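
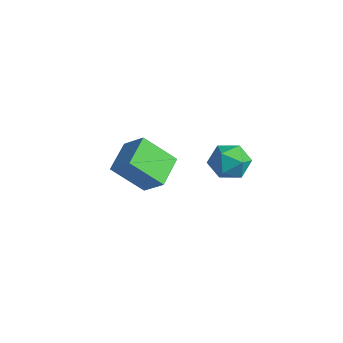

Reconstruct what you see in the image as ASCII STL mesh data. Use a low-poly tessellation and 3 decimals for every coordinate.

solid 
facet normal -0.446 -0.573 0.687
outer loop
vertex -0.246 -2.983 -3.154
vertex -0.949 -1.886 -2.696
vertex -1.107 -3.219 -3.91
endloop
endfacet
facet normal 0.509 -0.794 -0.332
outer loop
vertex -0.371 -2.274 -5.044
vertex -0.246 -2.983 -3.154
vertex -1.107 -3.219 -3.91
endloop
endfacet
facet normal -0.446 -0.573 0.687
outer loop
vertex -1.107 -3.219 -3.91
vertex -0.949 -1.886 -2.696
vertex -1.81 -2.123 -3.452
endloop
endfacet
facet normal -0.736 -0.202 -0.646
outer loop
vertex -1.81 -2.123 -3.452
vertex -0.371 -2.274 -5.044
vertex -1.107 -3.219 -3.91
endloop
endfacet
facet normal 0.736 0.202 0.646
outer loop
vertex -0.246 -2.983 -3.154
vertex -0.213 -0.941 -3.83
vertex -0.949 -1.886 -2.696
endloop
endfacet
facet normal 0.510 -0.794 -0.332
outer loop
vertex 0.49 -2.037 -4.288
vertex -0.246 -2.983 -3.154
vertex -0.371 -2.274 -5.044
endloop
endfacet
facet normal 0.736 0.202 0.646
outer loop
vertex 0.49 -2.037 -4.288
vertex -0.213 -0.941 -3.83
vertex -0.246 -2.983 -3.154
endloop
endfacet
facet normal -0.509 0.794 0.331
outer loop
vertex -0.949 -1.886 -2.696
vertex -0.213 -0.941 -3.83
vertex -1.81 -2.123 -3.452
endloop
endfacet
facet normal -0.736 -0.202 -0.646
outer loop
vertex -1.074 -1.177 -4.586
vertex -0.371 -2.274 -5.044
vertex -1.81 -2.123 -3.452
endloop
endfacet
facet normal -0.509 0.794 0.332
outer loop
vertex -1.81 -2.123 -3.452
vertex -0.213 -0.941 -3.83
vertex -1.074 -1.177 -4.586
endloop
endfacet
facet normal 0.446 0.573 -0.688
outer loop
vertex -1.074 -1.177 -4.586
vertex 0.49 -2.037 -4.288
vertex -0.371 -2.274 -5.044
endloop
endfacet
facet normal 0.446 0.573 -0.687
outer loop
vertex -0.213 -0.941 -3.83
vertex 0.49 -2.037 -4.288
vertex -1.074 -1.177 -4.586
endloop
endfacet
facet normal -0.950 0.302 0.085
outer loop
vertex 2.87 -0.7 -1.564
vertex 2.624 -1.363 -1.958
vertex 2.693 -1.373 -1.151
endloop
endfacet
facet normal -0.558 0.536 0.634
outer loop
vertex 2.87 -0.7 -1.564
vertex 2.693 -1.373 -1.151
vertex 3.343 -0.934 -0.95
endloop
endfacet
facet normal -0.023 0.928 0.372
outer loop
vertex 2.87 -0.7 -1.564
vertex 3.343 -0.934 -0.95
vertex 3.675 -0.652 -1.633
endloop
endfacet
facet normal -0.085 0.937 -0.339
outer loop
vertex 2.87 -0.7 -1.564
vertex 3.675 -0.652 -1.633
vertex 3.231 -0.918 -2.256
endloop
endfacet
facet normal -0.657 0.550 -0.516
outer loop
vertex 2.87 -0.7 -1.564
vertex 3.231 -0.918 -2.256
vertex 2.624 -1.363 -1.958
endloop
endfacet
facet normal -0.275 -0.032 0.961
outer loop
vertex 3.343 -0.934 -0.95
vertex 2.693 -1.373 -1.151
vertex 3.389 -1.742 -0.964
endloop
endfacet
facet normal -0.909 -0.411 0.073
outer loop
vertex 2.693 -1.373 -1.151
vertex 2.624 -1.363 -1.958
vertex 2.945 -2.008 -1.587
endloop
endfacet
facet normal -0.435 -0.009 -0.900
outer loop
vertex 2.624 -1.363 -1.958
vertex 3.231 -0.918 -2.256
vertex 3.277 -1.726 -2.27
endloop
endfacet
facet normal 0.492 0.617 -0.614
outer loop
vertex 3.231 -0.918 -2.256
vertex 3.675 -0.652 -1.633
vertex 3.927 -1.287 -2.069
endloop
endfacet
facet normal 0.591 0.603 0.536
outer loop
vertex 3.675 -0.652 -1.633
vertex 3.343 -0.934 -0.95
vertex 3.996 -1.297 -1.262
endloop
endfacet
facet normal 0.085 -0.937 0.339
outer loop
vertex 3.75 -1.96 -1.656
vertex 3.389 -1.742 -0.964
vertex 2.945 -2.008 -1.587
endloop
endfacet
facet normal 0.023 -0.928 -0.372
outer loop
vertex 3.75 -1.96 -1.656
vertex 2.945 -2.008 -1.587
vertex 3.277 -1.726 -2.27
endloop
endfacet
facet normal 0.558 -0.536 -0.634
outer loop
vertex 3.75 -1.96 -1.656
vertex 3.277 -1.726 -2.27
vertex 3.927 -1.287 -2.069
endloop
endfacet
facet normal 0.950 -0.302 -0.085
outer loop
vertex 3.75 -1.96 -1.656
vertex 3.927 -1.287 -2.069
vertex 3.996 -1.297 -1.262
endloop
endfacet
facet normal 0.657 -0.550 0.516
outer loop
vertex 3.75 -1.96 -1.656
vertex 3.996 -1.297 -1.262
vertex 3.389 -1.742 -0.964
endloop
endfacet
facet normal -0.492 -0.617 0.614
outer loop
vertex 2.945 -2.008 -1.587
vertex 3.389 -1.742 -0.964
vertex 2.693 -1.373 -1.151
endloop
endfacet
facet normal -0.591 -0.603 -0.536
outer loop
vertex 3.277 -1.726 -2.27
vertex 2.945 -2.008 -1.587
vertex 2.624 -1.363 -1.958
endloop
endfacet
facet normal 0.275 0.032 -0.961
outer loop
vertex 3.927 -1.287 -2.069
vertex 3.277 -1.726 -2.27
vertex 3.231 -0.918 -2.256
endloop
endfacet
facet normal 0.909 0.411 -0.073
outer loop
vertex 3.996 -1.297 -1.262
vertex 3.927 -1.287 -2.069
vertex 3.675 -0.652 -1.633
endloop
endfacet
facet normal 0.435 0.009 0.900
outer loop
vertex 3.389 -1.742 -0.964
vertex 3.996 -1.297 -1.262
vertex 3.343 -0.934 -0.95
endloop
endfacet

endsolid


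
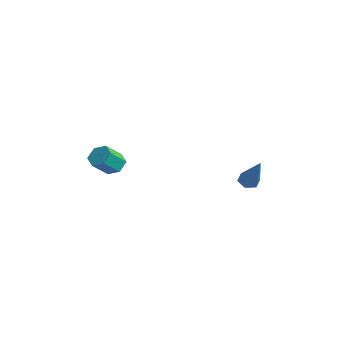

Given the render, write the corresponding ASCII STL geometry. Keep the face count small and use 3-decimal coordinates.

solid 
facet normal -0.193 0.739 -0.646
outer loop
vertex -3.54 0.555 2.037
vertex -4.039 0.194 1.773
vertex -4.16 0.61 2.285
endloop
endfacet
facet normal 0.326 0.669 0.668
outer loop
vertex -3.54 0.555 2.037
vertex -4.16 0.61 2.285
vertex -3.302 -0.354 2.831
endloop
endfacet
facet normal 0.326 0.669 0.668
outer loop
vertex -3.302 -0.354 2.831
vertex -4.16 0.61 2.285
vertex -3.923 -0.299 3.079
endloop
endfacet
facet normal 0.192 -0.739 0.645
outer loop
vertex -3.302 -0.354 2.831
vertex -3.923 -0.299 3.079
vertex -3.801 -0.714 2.567
endloop
endfacet
facet normal -0.193 0.739 -0.646
outer loop
vertex -4.16 0.61 2.285
vertex -4.039 0.194 1.773
vertex -4.659 0.249 2.021
endloop
endfacet
facet normal -0.639 0.405 0.654
outer loop
vertex -4.16 0.61 2.285
vertex -4.659 0.249 2.021
vertex -3.923 -0.299 3.079
endloop
endfacet
facet normal -0.639 0.405 0.654
outer loop
vertex -3.923 -0.299 3.079
vertex -4.659 0.249 2.021
vertex -4.422 -0.66 2.815
endloop
endfacet
facet normal 0.193 -0.739 0.645
outer loop
vertex -3.923 -0.299 3.079
vertex -4.422 -0.66 2.815
vertex -3.801 -0.714 2.567
endloop
endfacet
facet normal -0.192 0.740 -0.645
outer loop
vertex -4.659 0.249 2.021
vertex -4.039 0.194 1.773
vertex -4.538 -0.166 1.509
endloop
endfacet
facet normal -0.964 -0.264 -0.014
outer loop
vertex -4.659 0.249 2.021
vertex -4.538 -0.166 1.509
vertex -4.422 -0.66 2.815
endloop
endfacet
facet normal -0.964 -0.265 -0.015
outer loop
vertex -4.422 -0.66 2.815
vertex -4.538 -0.166 1.509
vertex -4.3 -1.075 2.303
endloop
endfacet
facet normal 0.193 -0.739 0.645
outer loop
vertex -4.422 -0.66 2.815
vertex -4.3 -1.075 2.303
vertex -3.801 -0.714 2.567
endloop
endfacet
facet normal -0.192 0.739 -0.645
outer loop
vertex -4.538 -0.166 1.509
vertex -4.039 0.194 1.773
vertex -3.917 -0.221 1.261
endloop
endfacet
facet normal -0.326 -0.669 -0.668
outer loop
vertex -4.538 -0.166 1.509
vertex -3.917 -0.221 1.261
vertex -4.3 -1.075 2.303
endloop
endfacet
facet normal -0.327 -0.669 -0.668
outer loop
vertex -4.3 -1.075 2.303
vertex -3.917 -0.221 1.261
vertex -3.68 -1.13 2.055
endloop
endfacet
facet normal 0.193 -0.739 0.646
outer loop
vertex -4.3 -1.075 2.303
vertex -3.68 -1.13 2.055
vertex -3.801 -0.714 2.567
endloop
endfacet
facet normal -0.193 0.739 -0.645
outer loop
vertex -3.917 -0.221 1.261
vertex -4.039 0.194 1.773
vertex -3.418 0.14 1.525
endloop
endfacet
facet normal 0.639 -0.405 -0.654
outer loop
vertex -3.917 -0.221 1.261
vertex -3.418 0.14 1.525
vertex -3.68 -1.13 2.055
endloop
endfacet
facet normal 0.639 -0.405 -0.654
outer loop
vertex -3.68 -1.13 2.055
vertex -3.418 0.14 1.525
vertex -3.181 -0.769 2.319
endloop
endfacet
facet normal 0.193 -0.739 0.646
outer loop
vertex -3.68 -1.13 2.055
vertex -3.181 -0.769 2.319
vertex -3.801 -0.714 2.567
endloop
endfacet
facet normal -0.193 0.739 -0.645
outer loop
vertex -3.418 0.14 1.525
vertex -4.039 0.194 1.773
vertex -3.54 0.555 2.037
endloop
endfacet
facet normal 0.964 0.265 0.015
outer loop
vertex -3.418 0.14 1.525
vertex -3.54 0.555 2.037
vertex -3.181 -0.769 2.319
endloop
endfacet
facet normal 0.964 0.264 0.014
outer loop
vertex -3.181 -0.769 2.319
vertex -3.54 0.555 2.037
vertex -3.302 -0.354 2.831
endloop
endfacet
facet normal 0.192 -0.740 0.645
outer loop
vertex -3.181 -0.769 2.319
vertex -3.302 -0.354 2.831
vertex -3.801 -0.714 2.567
endloop
endfacet
facet normal -0.637 0.085 -0.766
outer loop
vertex 1.983 4.235 1.734
vertex 1.587 4.068 2.045
vertex 1.697 4.586 2.011
endloop
endfacet
facet normal 0.677 0.708 -0.198
outer loop
vertex 1.983 4.235 1.734
vertex 1.697 4.586 2.011
vertex 2.893 3.892 3.615
endloop
endfacet
facet normal -0.637 0.085 -0.766
outer loop
vertex 1.697 4.586 2.011
vertex 1.587 4.068 2.045
vertex 1.301 4.419 2.322
endloop
endfacet
facet normal -0.047 0.904 0.426
outer loop
vertex 1.697 4.586 2.011
vertex 1.301 4.419 2.322
vertex 2.893 3.892 3.615
endloop
endfacet
facet normal -0.637 0.085 -0.766
outer loop
vertex 1.301 4.419 2.322
vertex 1.587 4.068 2.045
vertex 1.191 3.901 2.356
endloop
endfacet
facet normal -0.585 0.176 0.792
outer loop
vertex 1.301 4.419 2.322
vertex 1.191 3.901 2.356
vertex 2.893 3.892 3.615
endloop
endfacet
facet normal -0.638 0.087 -0.765
outer loop
vertex 1.191 3.901 2.356
vertex 1.587 4.068 2.045
vertex 1.476 3.551 2.079
endloop
endfacet
facet normal -0.398 -0.746 0.533
outer loop
vertex 1.191 3.901 2.356
vertex 1.476 3.551 2.079
vertex 2.893 3.892 3.615
endloop
endfacet
facet normal -0.638 0.087 -0.765
outer loop
vertex 1.476 3.551 2.079
vertex 1.587 4.068 2.045
vertex 1.872 3.718 1.768
endloop
endfacet
facet normal 0.325 -0.941 -0.091
outer loop
vertex 1.476 3.551 2.079
vertex 1.872 3.718 1.768
vertex 2.893 3.892 3.615
endloop
endfacet
facet normal -0.638 0.087 -0.765
outer loop
vertex 1.872 3.718 1.768
vertex 1.587 4.068 2.045
vertex 1.983 4.235 1.734
endloop
endfacet
facet normal 0.863 -0.215 -0.457
outer loop
vertex 1.872 3.718 1.768
vertex 1.983 4.235 1.734
vertex 2.893 3.892 3.615
endloop
endfacet

endsolid


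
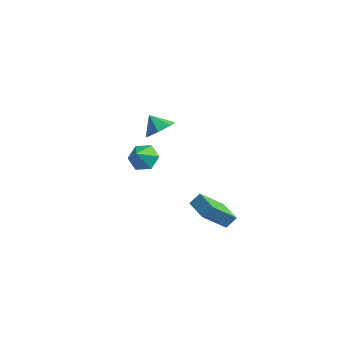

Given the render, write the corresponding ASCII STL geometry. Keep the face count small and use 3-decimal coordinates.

solid 
facet normal -0.373 -0.631 -0.680
outer loop
vertex 0.84 -0.01 -2.939
vertex -0.338 0.627 -2.885
vertex 1.477 1.302 -4.506
endloop
endfacet
facet normal 0.879 -0.475 -0.040
outer loop
vertex 1.778 1.813 -3.955
vertex 0.84 -0.01 -2.939
vertex 1.477 1.302 -4.506
endloop
endfacet
facet normal -0.372 -0.632 -0.680
outer loop
vertex 1.477 1.302 -4.506
vertex -0.338 0.627 -2.885
vertex 0.299 1.938 -4.452
endloop
endfacet
facet normal 0.298 0.613 -0.732
outer loop
vertex 0.299 1.938 -4.452
vertex 1.778 1.813 -3.955
vertex 1.477 1.302 -4.506
endloop
endfacet
facet normal -0.298 -0.613 0.732
outer loop
vertex 0.84 -0.01 -2.939
vertex -0.037 1.138 -2.334
vertex -0.338 0.627 -2.885
endloop
endfacet
facet normal 0.879 -0.474 -0.039
outer loop
vertex 1.141 0.502 -2.388
vertex 0.84 -0.01 -2.939
vertex 1.778 1.813 -3.955
endloop
endfacet
facet normal -0.297 -0.613 0.732
outer loop
vertex 1.141 0.502 -2.388
vertex -0.037 1.138 -2.334
vertex 0.84 -0.01 -2.939
endloop
endfacet
facet normal -0.879 0.475 0.040
outer loop
vertex -0.338 0.627 -2.885
vertex -0.037 1.138 -2.334
vertex 0.299 1.938 -4.452
endloop
endfacet
facet normal 0.298 0.613 -0.732
outer loop
vertex 0.6 2.45 -3.901
vertex 1.778 1.813 -3.955
vertex 0.299 1.938 -4.452
endloop
endfacet
facet normal -0.879 0.474 0.040
outer loop
vertex 0.299 1.938 -4.452
vertex -0.037 1.138 -2.334
vertex 0.6 2.45 -3.901
endloop
endfacet
facet normal 0.373 0.632 0.680
outer loop
vertex 0.6 2.45 -3.901
vertex 1.141 0.502 -2.388
vertex 1.778 1.813 -3.955
endloop
endfacet
facet normal 0.372 0.632 0.680
outer loop
vertex -0.037 1.138 -2.334
vertex 1.141 0.502 -2.388
vertex 0.6 2.45 -3.901
endloop
endfacet
facet normal 0.709 -0.138 -0.692
outer loop
vertex -0.956 0.219 3.582
vertex -1.388 -0.472 3.277
vertex -1.46 0.361 3.037
endloop
endfacet
facet normal -0.241 0.862 0.447
outer loop
vertex -0.956 0.219 3.582
vertex -1.46 0.361 3.037
vertex -2.132 -0.328 4.003
endloop
endfacet
facet normal 0.709 -0.138 -0.691
outer loop
vertex -1.46 0.361 3.037
vertex -1.388 -0.472 3.277
vertex -1.909 -0.124 2.673
endloop
endfacet
facet normal -0.727 0.686 -0.017
outer loop
vertex -1.46 0.361 3.037
vertex -1.909 -0.124 2.673
vertex -2.132 -0.328 4.003
endloop
endfacet
facet normal 0.709 -0.138 -0.691
outer loop
vertex -1.909 -0.124 2.673
vertex -1.388 -0.472 3.277
vertex -1.966 -0.872 2.764
endloop
endfacet
facet normal -0.986 0.056 -0.157
outer loop
vertex -1.909 -0.124 2.673
vertex -1.966 -0.872 2.764
vertex -2.132 -0.328 4.003
endloop
endfacet
facet normal 0.709 -0.137 -0.692
outer loop
vertex -1.966 -0.872 2.764
vertex -1.388 -0.472 3.277
vertex -1.587 -1.318 3.241
endloop
endfacet
facet normal -0.821 -0.555 0.134
outer loop
vertex -1.966 -0.872 2.764
vertex -1.587 -1.318 3.241
vertex -2.132 -0.328 4.003
endloop
endfacet
facet normal 0.709 -0.137 -0.692
outer loop
vertex -1.587 -1.318 3.241
vertex -1.388 -0.472 3.277
vertex -1.058 -1.128 3.745
endloop
endfacet
facet normal -0.358 -0.685 0.634
outer loop
vertex -1.587 -1.318 3.241
vertex -1.058 -1.128 3.745
vertex -2.132 -0.328 4.003
endloop
endfacet
facet normal 0.709 -0.137 -0.692
outer loop
vertex -1.058 -1.128 3.745
vertex -1.388 -0.472 3.277
vertex -0.778 -0.443 3.897
endloop
endfacet
facet normal 0.056 -0.238 0.970
outer loop
vertex -1.058 -1.128 3.745
vertex -0.778 -0.443 3.897
vertex -2.132 -0.328 4.003
endloop
endfacet
facet normal 0.709 -0.138 -0.691
outer loop
vertex -0.778 -0.443 3.897
vertex -1.388 -0.472 3.277
vertex -0.956 0.219 3.582
endloop
endfacet
facet normal 0.108 0.451 0.886
outer loop
vertex -0.778 -0.443 3.897
vertex -0.956 0.219 3.582
vertex -2.132 -0.328 4.003
endloop
endfacet
facet normal -0.092 0.657 -0.749
outer loop
vertex -2.552 0.453 -0.999
vertex -3.249 0.773 -0.633
vertex -2.485 1.094 -0.445
endloop
endfacet
facet normal 0.908 -0.325 0.266
outer loop
vertex -2.552 0.453 -0.999
vertex -2.485 1.094 -0.445
vertex -3.131 -0.073 0.333
endloop
endfacet
facet normal -0.091 0.656 -0.749
outer loop
vertex -2.485 1.094 -0.445
vertex -3.249 0.773 -0.633
vertex -3.182 1.415 -0.079
endloop
endfacet
facet normal 0.536 0.242 0.809
outer loop
vertex -2.485 1.094 -0.445
vertex -3.182 1.415 -0.079
vertex -3.131 -0.073 0.333
endloop
endfacet
facet normal -0.091 0.656 -0.749
outer loop
vertex -3.182 1.415 -0.079
vertex -3.249 0.773 -0.633
vertex -3.946 1.094 -0.267
endloop
endfacet
facet normal -0.326 0.242 0.914
outer loop
vertex -3.182 1.415 -0.079
vertex -3.946 1.094 -0.267
vertex -3.131 -0.073 0.333
endloop
endfacet
facet normal -0.091 0.656 -0.749
outer loop
vertex -3.946 1.094 -0.267
vertex -3.249 0.773 -0.633
vertex -4.013 0.452 -0.821
endloop
endfacet
facet normal -0.817 -0.326 0.476
outer loop
vertex -3.946 1.094 -0.267
vertex -4.013 0.452 -0.821
vertex -3.131 -0.073 0.333
endloop
endfacet
facet normal -0.092 0.657 -0.749
outer loop
vertex -4.013 0.452 -0.821
vertex -3.249 0.773 -0.633
vertex -3.316 0.132 -1.187
endloop
endfacet
facet normal -0.445 -0.893 -0.066
outer loop
vertex -4.013 0.452 -0.821
vertex -3.316 0.132 -1.187
vertex -3.131 -0.073 0.333
endloop
endfacet
facet normal -0.092 0.657 -0.749
outer loop
vertex -3.316 0.132 -1.187
vertex -3.249 0.773 -0.633
vertex -2.552 0.453 -0.999
endloop
endfacet
facet normal 0.417 -0.893 -0.171
outer loop
vertex -3.316 0.132 -1.187
vertex -2.552 0.453 -0.999
vertex -3.131 -0.073 0.333
endloop
endfacet

endsolid


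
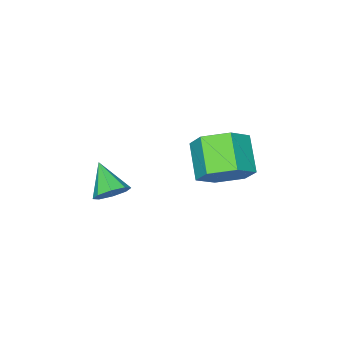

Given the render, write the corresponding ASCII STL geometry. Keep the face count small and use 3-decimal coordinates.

solid 
facet normal 0.400 0.654 -0.643
outer loop
vertex -1.912 1.248 -3.912
vertex -2.532 1.802 -3.734
vertex -1.813 1.808 -3.281
endloop
endfacet
facet normal 0.909 -0.372 0.188
outer loop
vertex -1.912 1.248 -3.912
vertex -1.813 1.808 -3.281
vertex -2.428 0.405 -3.084
endloop
endfacet
facet normal 0.909 -0.372 0.187
outer loop
vertex -2.428 0.405 -3.084
vertex -1.813 1.808 -3.281
vertex -2.329 0.965 -2.452
endloop
endfacet
facet normal -0.399 -0.654 0.642
outer loop
vertex -2.428 0.405 -3.084
vertex -2.329 0.965 -2.452
vertex -3.048 0.958 -2.906
endloop
endfacet
facet normal 0.400 0.654 -0.643
outer loop
vertex -1.813 1.808 -3.281
vertex -2.532 1.802 -3.734
vertex -2.433 2.362 -3.103
endloop
endfacet
facet normal 0.555 0.385 0.737
outer loop
vertex -1.813 1.808 -3.281
vertex -2.433 2.362 -3.103
vertex -2.329 0.965 -2.452
endloop
endfacet
facet normal 0.555 0.385 0.737
outer loop
vertex -2.329 0.965 -2.452
vertex -2.433 2.362 -3.103
vertex -2.949 1.518 -2.274
endloop
endfacet
facet normal -0.399 -0.654 0.642
outer loop
vertex -2.329 0.965 -2.452
vertex -2.949 1.518 -2.274
vertex -3.048 0.958 -2.906
endloop
endfacet
facet normal 0.399 0.654 -0.643
outer loop
vertex -2.433 2.362 -3.103
vertex -2.532 1.802 -3.734
vertex -3.152 2.355 -3.556
endloop
endfacet
facet normal -0.354 0.757 0.550
outer loop
vertex -2.433 2.362 -3.103
vertex -3.152 2.355 -3.556
vertex -2.949 1.518 -2.274
endloop
endfacet
facet normal -0.354 0.757 0.550
outer loop
vertex -2.949 1.518 -2.274
vertex -3.152 2.355 -3.556
vertex -3.668 1.512 -2.728
endloop
endfacet
facet normal -0.400 -0.654 0.642
outer loop
vertex -2.949 1.518 -2.274
vertex -3.668 1.512 -2.728
vertex -3.048 0.958 -2.906
endloop
endfacet
facet normal 0.399 0.654 -0.642
outer loop
vertex -3.152 2.355 -3.556
vertex -2.532 1.802 -3.734
vertex -3.251 1.795 -4.188
endloop
endfacet
facet normal -0.909 0.372 -0.187
outer loop
vertex -3.152 2.355 -3.556
vertex -3.251 1.795 -4.188
vertex -3.668 1.512 -2.728
endloop
endfacet
facet normal -0.909 0.372 -0.188
outer loop
vertex -3.668 1.512 -2.728
vertex -3.251 1.795 -4.188
vertex -3.767 0.952 -3.359
endloop
endfacet
facet normal -0.400 -0.654 0.643
outer loop
vertex -3.668 1.512 -2.728
vertex -3.767 0.952 -3.359
vertex -3.048 0.958 -2.906
endloop
endfacet
facet normal 0.399 0.654 -0.642
outer loop
vertex -3.251 1.795 -4.188
vertex -2.532 1.802 -3.734
vertex -2.631 1.242 -4.366
endloop
endfacet
facet normal -0.555 -0.385 -0.737
outer loop
vertex -3.251 1.795 -4.188
vertex -2.631 1.242 -4.366
vertex -3.767 0.952 -3.359
endloop
endfacet
facet normal -0.555 -0.385 -0.737
outer loop
vertex -3.767 0.952 -3.359
vertex -2.631 1.242 -4.366
vertex -3.147 0.398 -3.537
endloop
endfacet
facet normal -0.400 -0.654 0.643
outer loop
vertex -3.767 0.952 -3.359
vertex -3.147 0.398 -3.537
vertex -3.048 0.958 -2.906
endloop
endfacet
facet normal 0.400 0.654 -0.642
outer loop
vertex -2.631 1.242 -4.366
vertex -2.532 1.802 -3.734
vertex -1.912 1.248 -3.912
endloop
endfacet
facet normal 0.354 -0.757 -0.550
outer loop
vertex -2.631 1.242 -4.366
vertex -1.912 1.248 -3.912
vertex -3.147 0.398 -3.537
endloop
endfacet
facet normal 0.354 -0.757 -0.550
outer loop
vertex -3.147 0.398 -3.537
vertex -1.912 1.248 -3.912
vertex -2.428 0.405 -3.084
endloop
endfacet
facet normal -0.399 -0.654 0.643
outer loop
vertex -3.147 0.398 -3.537
vertex -2.428 0.405 -3.084
vertex -3.048 0.958 -2.906
endloop
endfacet
facet normal 0.200 0.746 -0.635
outer loop
vertex 0.552 0.605 -3.482
vertex 0.302 0.328 -3.886
vertex 0.141 0.693 -3.508
endloop
endfacet
facet normal -0.004 0.268 0.963
outer loop
vertex 0.552 0.605 -3.482
vertex 0.141 0.693 -3.508
vertex 0.078 -0.508 -3.174
endloop
endfacet
facet normal 0.199 0.746 -0.636
outer loop
vertex 0.141 0.693 -3.508
vertex 0.302 0.328 -3.886
vertex -0.176 0.567 -3.755
endloop
endfacet
facet normal -0.654 0.234 0.719
outer loop
vertex 0.141 0.693 -3.508
vertex -0.176 0.567 -3.755
vertex 0.078 -0.508 -3.174
endloop
endfacet
facet normal 0.199 0.746 -0.635
outer loop
vertex -0.176 0.567 -3.755
vertex 0.302 0.328 -3.886
vertex -0.212 0.301 -4.079
endloop
endfacet
facet normal -0.971 -0.119 0.205
outer loop
vertex -0.176 0.567 -3.755
vertex -0.212 0.301 -4.079
vertex 0.078 -0.508 -3.174
endloop
endfacet
facet normal 0.200 0.745 -0.636
outer loop
vertex -0.212 0.301 -4.079
vertex 0.302 0.328 -3.886
vertex 0.052 0.05 -4.29
endloop
endfacet
facet normal -0.768 -0.580 -0.272
outer loop
vertex -0.212 0.301 -4.079
vertex 0.052 0.05 -4.29
vertex 0.078 -0.508 -3.174
endloop
endfacet
facet normal 0.200 0.745 -0.636
outer loop
vertex 0.052 0.05 -4.29
vertex 0.302 0.328 -3.886
vertex 0.463 -0.038 -4.264
endloop
endfacet
facet normal -0.162 -0.884 -0.438
outer loop
vertex 0.052 0.05 -4.29
vertex 0.463 -0.038 -4.264
vertex 0.078 -0.508 -3.174
endloop
endfacet
facet normal 0.200 0.745 -0.636
outer loop
vertex 0.463 -0.038 -4.264
vertex 0.302 0.328 -3.886
vertex 0.779 0.088 -4.017
endloop
endfacet
facet normal 0.490 -0.850 -0.193
outer loop
vertex 0.463 -0.038 -4.264
vertex 0.779 0.088 -4.017
vertex 0.078 -0.508 -3.174
endloop
endfacet
facet normal 0.200 0.745 -0.637
outer loop
vertex 0.779 0.088 -4.017
vertex 0.302 0.328 -3.886
vertex 0.816 0.355 -3.693
endloop
endfacet
facet normal 0.806 -0.498 0.318
outer loop
vertex 0.779 0.088 -4.017
vertex 0.816 0.355 -3.693
vertex 0.078 -0.508 -3.174
endloop
endfacet
facet normal 0.199 0.746 -0.635
outer loop
vertex 0.816 0.355 -3.693
vertex 0.302 0.328 -3.886
vertex 0.552 0.605 -3.482
endloop
endfacet
facet normal 0.603 -0.036 0.797
outer loop
vertex 0.816 0.355 -3.693
vertex 0.552 0.605 -3.482
vertex 0.078 -0.508 -3.174
endloop
endfacet

endsolid


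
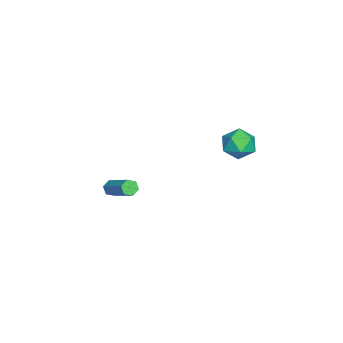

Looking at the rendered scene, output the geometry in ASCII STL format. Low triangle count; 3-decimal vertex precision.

solid 
facet normal -0.875 0.194 0.443
outer loop
vertex 1.878 2.969 3.17
vertex 2.364 3.162 4.045
vertex 2.194 3.916 3.38
endloop
endfacet
facet normal -0.900 0.356 -0.251
outer loop
vertex 1.878 2.969 3.17
vertex 2.194 3.916 3.38
vertex 2.307 3.538 2.439
endloop
endfacet
facet normal -0.747 -0.235 -0.622
outer loop
vertex 1.878 2.969 3.17
vertex 2.307 3.538 2.439
vertex 2.547 2.55 2.524
endloop
endfacet
facet normal -0.628 -0.763 -0.156
outer loop
vertex 1.878 2.969 3.17
vertex 2.547 2.55 2.524
vertex 2.583 2.318 3.516
endloop
endfacet
facet normal -0.707 -0.498 0.502
outer loop
vertex 1.878 2.969 3.17
vertex 2.583 2.318 3.516
vertex 2.364 3.162 4.045
endloop
endfacet
facet normal -0.390 0.837 -0.383
outer loop
vertex 2.307 3.538 2.439
vertex 2.194 3.916 3.38
vertex 3.057 4.082 2.864
endloop
endfacet
facet normal -0.350 0.574 0.740
outer loop
vertex 2.194 3.916 3.38
vertex 2.364 3.162 4.045
vertex 3.093 3.85 3.856
endloop
endfacet
facet normal -0.079 -0.544 0.835
outer loop
vertex 2.364 3.162 4.045
vertex 2.583 2.318 3.516
vertex 3.333 2.862 3.941
endloop
endfacet
facet normal 0.050 -0.972 -0.229
outer loop
vertex 2.583 2.318 3.516
vertex 2.547 2.55 2.524
vertex 3.446 2.484 3.0
endloop
endfacet
facet normal -0.142 -0.119 -0.983
outer loop
vertex 2.547 2.55 2.524
vertex 2.307 3.538 2.439
vertex 3.276 3.238 2.335
endloop
endfacet
facet normal 0.628 0.763 0.156
outer loop
vertex 3.762 3.431 3.21
vertex 3.057 4.082 2.864
vertex 3.093 3.85 3.856
endloop
endfacet
facet normal 0.747 0.235 0.622
outer loop
vertex 3.762 3.431 3.21
vertex 3.093 3.85 3.856
vertex 3.333 2.862 3.941
endloop
endfacet
facet normal 0.900 -0.356 0.251
outer loop
vertex 3.762 3.431 3.21
vertex 3.333 2.862 3.941
vertex 3.446 2.484 3.0
endloop
endfacet
facet normal 0.875 -0.194 -0.443
outer loop
vertex 3.762 3.431 3.21
vertex 3.446 2.484 3.0
vertex 3.276 3.238 2.335
endloop
endfacet
facet normal 0.707 0.498 -0.502
outer loop
vertex 3.762 3.431 3.21
vertex 3.276 3.238 2.335
vertex 3.057 4.082 2.864
endloop
endfacet
facet normal -0.050 0.972 0.229
outer loop
vertex 3.093 3.85 3.856
vertex 3.057 4.082 2.864
vertex 2.194 3.916 3.38
endloop
endfacet
facet normal 0.142 0.119 0.983
outer loop
vertex 3.333 2.862 3.941
vertex 3.093 3.85 3.856
vertex 2.364 3.162 4.045
endloop
endfacet
facet normal 0.390 -0.837 0.383
outer loop
vertex 3.446 2.484 3.0
vertex 3.333 2.862 3.941
vertex 2.583 2.318 3.516
endloop
endfacet
facet normal 0.350 -0.574 -0.740
outer loop
vertex 3.276 3.238 2.335
vertex 3.446 2.484 3.0
vertex 2.547 2.55 2.524
endloop
endfacet
facet normal 0.079 0.544 -0.835
outer loop
vertex 3.057 4.082 2.864
vertex 3.276 3.238 2.335
vertex 2.307 3.538 2.439
endloop
endfacet
facet normal -0.621 -0.583 -0.524
outer loop
vertex -1.467 -4.097 -4.77
vertex -1.678 -4.294 -4.301
vertex -1.898 -3.848 -4.536
endloop
endfacet
facet normal -0.010 0.675 -0.737
outer loop
vertex -1.467 -4.097 -4.77
vertex -1.898 -3.848 -4.536
vertex -0.112 -2.829 -3.627
endloop
endfacet
facet normal -0.010 0.675 -0.737
outer loop
vertex -0.112 -2.829 -3.627
vertex -1.898 -3.848 -4.536
vertex -0.542 -2.58 -3.393
endloop
endfacet
facet normal 0.622 0.582 0.524
outer loop
vertex -0.112 -2.829 -3.627
vertex -0.542 -2.58 -3.393
vertex -0.322 -3.026 -3.159
endloop
endfacet
facet normal -0.621 -0.583 -0.524
outer loop
vertex -1.898 -3.848 -4.536
vertex -1.678 -4.294 -4.301
vertex -2.109 -4.045 -4.067
endloop
endfacet
facet normal -0.683 0.731 -0.000
outer loop
vertex -1.898 -3.848 -4.536
vertex -2.109 -4.045 -4.067
vertex -0.542 -2.58 -3.393
endloop
endfacet
facet normal -0.683 0.731 -0.000
outer loop
vertex -0.542 -2.58 -3.393
vertex -2.109 -4.045 -4.067
vertex -0.753 -2.777 -2.924
endloop
endfacet
facet normal 0.622 0.582 0.524
outer loop
vertex -0.542 -2.58 -3.393
vertex -0.753 -2.777 -2.924
vertex -0.322 -3.026 -3.159
endloop
endfacet
facet normal -0.621 -0.583 -0.524
outer loop
vertex -2.109 -4.045 -4.067
vertex -1.678 -4.294 -4.301
vertex -1.888 -4.491 -3.833
endloop
endfacet
facet normal -0.673 0.054 0.738
outer loop
vertex -2.109 -4.045 -4.067
vertex -1.888 -4.491 -3.833
vertex -0.753 -2.777 -2.924
endloop
endfacet
facet normal -0.673 0.055 0.737
outer loop
vertex -0.753 -2.777 -2.924
vertex -1.888 -4.491 -3.833
vertex -0.533 -3.223 -2.69
endloop
endfacet
facet normal 0.622 0.582 0.524
outer loop
vertex -0.753 -2.777 -2.924
vertex -0.533 -3.223 -2.69
vertex -0.322 -3.026 -3.159
endloop
endfacet
facet normal -0.622 -0.582 -0.524
outer loop
vertex -1.888 -4.491 -3.833
vertex -1.678 -4.294 -4.301
vertex -1.458 -4.74 -4.067
endloop
endfacet
facet normal 0.010 -0.675 0.737
outer loop
vertex -1.888 -4.491 -3.833
vertex -1.458 -4.74 -4.067
vertex -0.533 -3.223 -2.69
endloop
endfacet
facet normal 0.010 -0.675 0.737
outer loop
vertex -0.533 -3.223 -2.69
vertex -1.458 -4.74 -4.067
vertex -0.102 -3.472 -2.924
endloop
endfacet
facet normal 0.621 0.583 0.524
outer loop
vertex -0.533 -3.223 -2.69
vertex -0.102 -3.472 -2.924
vertex -0.322 -3.026 -3.159
endloop
endfacet
facet normal -0.622 -0.582 -0.524
outer loop
vertex -1.458 -4.74 -4.067
vertex -1.678 -4.294 -4.301
vertex -1.247 -4.543 -4.536
endloop
endfacet
facet normal 0.683 -0.731 0.000
outer loop
vertex -1.458 -4.74 -4.067
vertex -1.247 -4.543 -4.536
vertex -0.102 -3.472 -2.924
endloop
endfacet
facet normal 0.683 -0.731 0.000
outer loop
vertex -0.102 -3.472 -2.924
vertex -1.247 -4.543 -4.536
vertex 0.109 -3.275 -3.393
endloop
endfacet
facet normal 0.621 0.583 0.524
outer loop
vertex -0.102 -3.472 -2.924
vertex 0.109 -3.275 -3.393
vertex -0.322 -3.026 -3.159
endloop
endfacet
facet normal -0.622 -0.582 -0.524
outer loop
vertex -1.247 -4.543 -4.536
vertex -1.678 -4.294 -4.301
vertex -1.467 -4.097 -4.77
endloop
endfacet
facet normal 0.673 -0.055 -0.738
outer loop
vertex -1.247 -4.543 -4.536
vertex -1.467 -4.097 -4.77
vertex 0.109 -3.275 -3.393
endloop
endfacet
facet normal 0.673 -0.054 -0.738
outer loop
vertex 0.109 -3.275 -3.393
vertex -1.467 -4.097 -4.77
vertex -0.112 -2.829 -3.627
endloop
endfacet
facet normal 0.621 0.583 0.524
outer loop
vertex 0.109 -3.275 -3.393
vertex -0.112 -2.829 -3.627
vertex -0.322 -3.026 -3.159
endloop
endfacet

endsolid


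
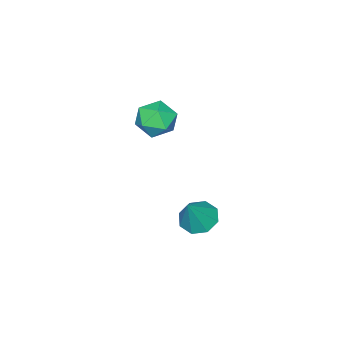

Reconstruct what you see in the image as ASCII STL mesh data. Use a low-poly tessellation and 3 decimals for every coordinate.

solid 
facet normal -0.528 -0.090 -0.845
outer loop
vertex 3.759 2.937 -5.089
vertex 2.966 3.468 -4.65
vertex 3.816 3.729 -5.209
endloop
endfacet
facet normal 0.991 -0.087 -0.105
outer loop
vertex 3.759 2.937 -5.089
vertex 3.816 3.729 -5.209
vertex 4.054 3.652 -2.91
endloop
endfacet
facet normal -0.528 -0.089 -0.845
outer loop
vertex 3.816 3.729 -5.209
vertex 2.966 3.468 -4.65
vertex 3.376 4.369 -5.001
endloop
endfacet
facet normal 0.812 0.580 -0.065
outer loop
vertex 3.816 3.729 -5.209
vertex 3.376 4.369 -5.001
vertex 4.054 3.652 -2.91
endloop
endfacet
facet normal -0.528 -0.089 -0.845
outer loop
vertex 3.376 4.369 -5.001
vertex 2.966 3.468 -4.65
vertex 2.696 4.481 -4.588
endloop
endfacet
facet normal 0.290 0.930 0.225
outer loop
vertex 3.376 4.369 -5.001
vertex 2.696 4.481 -4.588
vertex 4.054 3.652 -2.91
endloop
endfacet
facet normal -0.528 -0.089 -0.845
outer loop
vertex 2.696 4.481 -4.588
vertex 2.966 3.468 -4.65
vertex 2.174 4.0 -4.211
endloop
endfacet
facet normal -0.270 0.758 0.593
outer loop
vertex 2.696 4.481 -4.588
vertex 2.174 4.0 -4.211
vertex 4.054 3.652 -2.91
endloop
endfacet
facet normal -0.528 -0.089 -0.845
outer loop
vertex 2.174 4.0 -4.211
vertex 2.966 3.468 -4.65
vertex 2.117 3.207 -4.092
endloop
endfacet
facet normal -0.541 0.163 0.825
outer loop
vertex 2.174 4.0 -4.211
vertex 2.117 3.207 -4.092
vertex 4.054 3.652 -2.91
endloop
endfacet
facet normal -0.528 -0.090 -0.845
outer loop
vertex 2.117 3.207 -4.092
vertex 2.966 3.468 -4.65
vertex 2.557 2.567 -4.299
endloop
endfacet
facet normal -0.363 -0.503 0.784
outer loop
vertex 2.117 3.207 -4.092
vertex 2.557 2.567 -4.299
vertex 4.054 3.652 -2.91
endloop
endfacet
facet normal -0.528 -0.089 -0.845
outer loop
vertex 2.557 2.567 -4.299
vertex 2.966 3.468 -4.65
vertex 3.237 2.455 -4.712
endloop
endfacet
facet normal 0.160 -0.854 0.495
outer loop
vertex 2.557 2.567 -4.299
vertex 3.237 2.455 -4.712
vertex 4.054 3.652 -2.91
endloop
endfacet
facet normal -0.528 -0.089 -0.845
outer loop
vertex 3.237 2.455 -4.712
vertex 2.966 3.468 -4.65
vertex 3.759 2.937 -5.089
endloop
endfacet
facet normal 0.721 -0.682 0.126
outer loop
vertex 3.237 2.455 -4.712
vertex 3.759 2.937 -5.089
vertex 4.054 3.652 -2.91
endloop
endfacet
facet normal -0.349 0.368 0.862
outer loop
vertex 2.871 2.044 2.31
vertex 2.853 0.978 2.758
vertex 3.801 1.634 2.862
endloop
endfacet
facet normal 0.061 0.848 0.527
outer loop
vertex 2.871 2.044 2.31
vertex 3.801 1.634 2.862
vertex 3.928 2.234 1.882
endloop
endfacet
facet normal -0.221 0.968 -0.117
outer loop
vertex 2.871 2.044 2.31
vertex 3.928 2.234 1.882
vertex 3.06 1.95 1.173
endloop
endfacet
facet normal -0.806 0.564 -0.181
outer loop
vertex 2.871 2.044 2.31
vertex 3.06 1.95 1.173
vertex 2.396 1.174 1.714
endloop
endfacet
facet normal -0.885 0.193 0.424
outer loop
vertex 2.871 2.044 2.31
vertex 2.396 1.174 1.714
vertex 2.853 0.978 2.758
endloop
endfacet
facet normal 0.707 0.559 0.434
outer loop
vertex 3.928 2.234 1.882
vertex 3.801 1.634 2.862
vertex 4.564 1.286 2.066
endloop
endfacet
facet normal 0.043 -0.217 0.975
outer loop
vertex 3.801 1.634 2.862
vertex 2.853 0.978 2.758
vertex 3.9 0.51 2.607
endloop
endfacet
facet normal -0.824 -0.501 0.266
outer loop
vertex 2.853 0.978 2.758
vertex 2.396 1.174 1.714
vertex 3.032 0.226 1.898
endloop
endfacet
facet normal -0.696 0.100 -0.711
outer loop
vertex 2.396 1.174 1.714
vertex 3.06 1.95 1.173
vertex 3.159 0.826 0.918
endloop
endfacet
facet normal 0.249 0.754 -0.607
outer loop
vertex 3.06 1.95 1.173
vertex 3.928 2.234 1.882
vertex 4.107 1.482 1.022
endloop
endfacet
facet normal 0.806 -0.564 0.181
outer loop
vertex 4.089 0.416 1.47
vertex 4.564 1.286 2.066
vertex 3.9 0.51 2.607
endloop
endfacet
facet normal 0.221 -0.968 0.117
outer loop
vertex 4.089 0.416 1.47
vertex 3.9 0.51 2.607
vertex 3.032 0.226 1.898
endloop
endfacet
facet normal -0.061 -0.848 -0.527
outer loop
vertex 4.089 0.416 1.47
vertex 3.032 0.226 1.898
vertex 3.159 0.826 0.918
endloop
endfacet
facet normal 0.349 -0.368 -0.862
outer loop
vertex 4.089 0.416 1.47
vertex 3.159 0.826 0.918
vertex 4.107 1.482 1.022
endloop
endfacet
facet normal 0.885 -0.193 -0.424
outer loop
vertex 4.089 0.416 1.47
vertex 4.107 1.482 1.022
vertex 4.564 1.286 2.066
endloop
endfacet
facet normal 0.696 -0.100 0.711
outer loop
vertex 3.9 0.51 2.607
vertex 4.564 1.286 2.066
vertex 3.801 1.634 2.862
endloop
endfacet
facet normal -0.249 -0.754 0.607
outer loop
vertex 3.032 0.226 1.898
vertex 3.9 0.51 2.607
vertex 2.853 0.978 2.758
endloop
endfacet
facet normal -0.707 -0.559 -0.434
outer loop
vertex 3.159 0.826 0.918
vertex 3.032 0.226 1.898
vertex 2.396 1.174 1.714
endloop
endfacet
facet normal -0.043 0.217 -0.975
outer loop
vertex 4.107 1.482 1.022
vertex 3.159 0.826 0.918
vertex 3.06 1.95 1.173
endloop
endfacet
facet normal 0.824 0.501 -0.266
outer loop
vertex 4.564 1.286 2.066
vertex 4.107 1.482 1.022
vertex 3.928 2.234 1.882
endloop
endfacet

endsolid


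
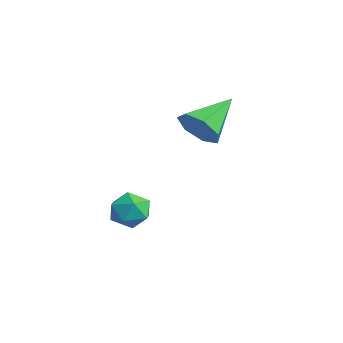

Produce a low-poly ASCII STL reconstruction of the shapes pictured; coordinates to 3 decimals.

solid 
facet normal 0.321 -0.810 -0.491
outer loop
vertex -1.101 1.849 1.453
vertex -1.818 1.972 0.782
vertex -0.899 2.339 0.777
endloop
endfacet
facet normal 0.716 0.446 0.537
outer loop
vertex -1.101 1.849 1.453
vertex -0.899 2.339 0.777
vertex -2.482 3.648 1.798
endloop
endfacet
facet normal 0.321 -0.810 -0.490
outer loop
vertex -0.899 2.339 0.777
vertex -1.818 1.972 0.782
vertex -1.389 2.552 0.104
endloop
endfacet
facet normal 0.567 0.808 -0.157
outer loop
vertex -0.899 2.339 0.777
vertex -1.389 2.552 0.104
vertex -2.482 3.648 1.798
endloop
endfacet
facet normal 0.320 -0.810 -0.491
outer loop
vertex -1.389 2.552 0.104
vertex -1.818 1.972 0.782
vertex -2.202 2.329 -0.058
endloop
endfacet
facet normal -0.103 0.803 -0.586
outer loop
vertex -1.389 2.552 0.104
vertex -2.202 2.329 -0.058
vertex -2.482 3.648 1.798
endloop
endfacet
facet normal 0.321 -0.810 -0.491
outer loop
vertex -2.202 2.329 -0.058
vertex -1.818 1.972 0.782
vertex -2.726 1.836 0.412
endloop
endfacet
facet normal -0.793 0.434 -0.428
outer loop
vertex -2.202 2.329 -0.058
vertex -2.726 1.836 0.412
vertex -2.482 3.648 1.798
endloop
endfacet
facet normal 0.321 -0.810 -0.491
outer loop
vertex -2.726 1.836 0.412
vertex -1.818 1.972 0.782
vertex -2.567 1.446 1.16
endloop
endfacet
facet normal -0.980 -0.020 0.198
outer loop
vertex -2.726 1.836 0.412
vertex -2.567 1.446 1.16
vertex -2.482 3.648 1.798
endloop
endfacet
facet normal 0.320 -0.810 -0.492
outer loop
vertex -2.567 1.446 1.16
vertex -1.818 1.972 0.782
vertex -1.843 1.451 1.623
endloop
endfacet
facet normal -0.525 -0.218 0.823
outer loop
vertex -2.567 1.446 1.16
vertex -1.843 1.451 1.623
vertex -2.482 3.648 1.798
endloop
endfacet
facet normal 0.321 -0.809 -0.492
outer loop
vertex -1.843 1.451 1.623
vertex -1.818 1.972 0.782
vertex -1.101 1.849 1.453
endloop
endfacet
facet normal 0.229 -0.011 0.973
outer loop
vertex -1.843 1.451 1.623
vertex -1.101 1.849 1.453
vertex -2.482 3.648 1.798
endloop
endfacet
facet normal -0.363 0.620 0.695
outer loop
vertex -3.767 0.316 -3.436
vertex -3.399 -0.204 -2.78
vertex -2.917 0.484 -3.142
endloop
endfacet
facet normal -0.223 0.971 0.090
outer loop
vertex -3.767 0.316 -3.436
vertex -2.917 0.484 -3.142
vertex -3.108 0.523 -4.035
endloop
endfacet
facet normal -0.604 0.670 -0.433
outer loop
vertex -3.767 0.316 -3.436
vertex -3.108 0.523 -4.035
vertex -3.708 -0.141 -4.226
endloop
endfacet
facet normal -0.980 0.133 -0.150
outer loop
vertex -3.767 0.316 -3.436
vertex -3.708 -0.141 -4.226
vertex -3.888 -0.59 -3.45
endloop
endfacet
facet normal -0.831 0.102 0.547
outer loop
vertex -3.767 0.316 -3.436
vertex -3.888 -0.59 -3.45
vertex -3.399 -0.204 -2.78
endloop
endfacet
facet normal 0.469 0.881 -0.062
outer loop
vertex -3.108 0.523 -4.035
vertex -2.917 0.484 -3.142
vertex -2.332 0.13 -3.75
endloop
endfacet
facet normal 0.242 0.314 0.918
outer loop
vertex -2.917 0.484 -3.142
vertex -3.399 -0.204 -2.78
vertex -2.512 -0.319 -2.974
endloop
endfacet
facet normal -0.515 -0.525 0.678
outer loop
vertex -3.399 -0.204 -2.78
vertex -3.888 -0.59 -3.45
vertex -3.112 -0.983 -3.165
endloop
endfacet
facet normal -0.756 -0.475 -0.450
outer loop
vertex -3.888 -0.59 -3.45
vertex -3.708 -0.141 -4.226
vertex -3.303 -0.944 -4.058
endloop
endfacet
facet normal -0.147 0.394 -0.907
outer loop
vertex -3.708 -0.141 -4.226
vertex -3.108 0.523 -4.035
vertex -2.821 -0.256 -4.42
endloop
endfacet
facet normal 0.980 -0.133 0.150
outer loop
vertex -2.453 -0.776 -3.764
vertex -2.332 0.13 -3.75
vertex -2.512 -0.319 -2.974
endloop
endfacet
facet normal 0.604 -0.670 0.433
outer loop
vertex -2.453 -0.776 -3.764
vertex -2.512 -0.319 -2.974
vertex -3.112 -0.983 -3.165
endloop
endfacet
facet normal 0.223 -0.971 -0.090
outer loop
vertex -2.453 -0.776 -3.764
vertex -3.112 -0.983 -3.165
vertex -3.303 -0.944 -4.058
endloop
endfacet
facet normal 0.363 -0.620 -0.695
outer loop
vertex -2.453 -0.776 -3.764
vertex -3.303 -0.944 -4.058
vertex -2.821 -0.256 -4.42
endloop
endfacet
facet normal 0.831 -0.102 -0.547
outer loop
vertex -2.453 -0.776 -3.764
vertex -2.821 -0.256 -4.42
vertex -2.332 0.13 -3.75
endloop
endfacet
facet normal 0.756 0.475 0.450
outer loop
vertex -2.512 -0.319 -2.974
vertex -2.332 0.13 -3.75
vertex -2.917 0.484 -3.142
endloop
endfacet
facet normal 0.147 -0.394 0.907
outer loop
vertex -3.112 -0.983 -3.165
vertex -2.512 -0.319 -2.974
vertex -3.399 -0.204 -2.78
endloop
endfacet
facet normal -0.469 -0.881 0.062
outer loop
vertex -3.303 -0.944 -4.058
vertex -3.112 -0.983 -3.165
vertex -3.888 -0.59 -3.45
endloop
endfacet
facet normal -0.242 -0.314 -0.918
outer loop
vertex -2.821 -0.256 -4.42
vertex -3.303 -0.944 -4.058
vertex -3.708 -0.141 -4.226
endloop
endfacet
facet normal 0.515 0.525 -0.678
outer loop
vertex -2.332 0.13 -3.75
vertex -2.821 -0.256 -4.42
vertex -3.108 0.523 -4.035
endloop
endfacet

endsolid


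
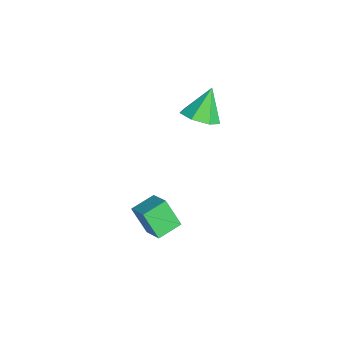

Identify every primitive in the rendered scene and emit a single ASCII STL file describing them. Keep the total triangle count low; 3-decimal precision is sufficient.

solid 
facet normal -0.819 -0.290 -0.494
outer loop
vertex 2.445 -1.256 -3.05
vertex 1.864 -0.106 -2.762
vertex 3.036 -0.617 -4.405
endloop
endfacet
facet normal 0.440 -0.871 -0.219
outer loop
vertex 4.176 -0.214 -3.718
vertex 2.445 -1.256 -3.05
vertex 3.036 -0.617 -4.405
endloop
endfacet
facet normal -0.820 -0.289 -0.495
outer loop
vertex 3.036 -0.617 -4.405
vertex 1.864 -0.106 -2.762
vertex 2.456 0.533 -4.117
endloop
endfacet
facet normal 0.367 0.396 -0.842
outer loop
vertex 2.456 0.533 -4.117
vertex 4.176 -0.214 -3.718
vertex 3.036 -0.617 -4.405
endloop
endfacet
facet normal -0.367 -0.396 0.842
outer loop
vertex 2.445 -1.256 -3.05
vertex 3.004 0.297 -2.075
vertex 1.864 -0.106 -2.762
endloop
endfacet
facet normal 0.440 -0.871 -0.219
outer loop
vertex 3.584 -0.853 -2.363
vertex 2.445 -1.256 -3.05
vertex 4.176 -0.214 -3.718
endloop
endfacet
facet normal -0.367 -0.396 0.842
outer loop
vertex 3.584 -0.853 -2.363
vertex 3.004 0.297 -2.075
vertex 2.445 -1.256 -3.05
endloop
endfacet
facet normal -0.440 0.871 0.219
outer loop
vertex 1.864 -0.106 -2.762
vertex 3.004 0.297 -2.075
vertex 2.456 0.533 -4.117
endloop
endfacet
facet normal 0.367 0.396 -0.841
outer loop
vertex 3.595 0.936 -3.43
vertex 4.176 -0.214 -3.718
vertex 2.456 0.533 -4.117
endloop
endfacet
facet normal -0.440 0.871 0.219
outer loop
vertex 2.456 0.533 -4.117
vertex 3.004 0.297 -2.075
vertex 3.595 0.936 -3.43
endloop
endfacet
facet normal 0.819 0.290 0.495
outer loop
vertex 3.595 0.936 -3.43
vertex 3.584 -0.853 -2.363
vertex 4.176 -0.214 -3.718
endloop
endfacet
facet normal 0.820 0.290 0.494
outer loop
vertex 3.004 0.297 -2.075
vertex 3.584 -0.853 -2.363
vertex 3.595 0.936 -3.43
endloop
endfacet
facet normal 0.396 -0.391 -0.831
outer loop
vertex 1.485 1.735 2.495
vertex 0.802 2.241 1.931
vertex 1.729 2.544 2.23
endloop
endfacet
facet normal 0.597 0.081 0.798
outer loop
vertex 1.485 1.735 2.495
vertex 1.729 2.544 2.23
vertex 0.098 2.939 3.409
endloop
endfacet
facet normal 0.396 -0.392 -0.830
outer loop
vertex 1.729 2.544 2.23
vertex 0.802 2.241 1.931
vertex 1.276 3.124 1.74
endloop
endfacet
facet normal 0.495 0.753 0.433
outer loop
vertex 1.729 2.544 2.23
vertex 1.276 3.124 1.74
vertex 0.098 2.939 3.409
endloop
endfacet
facet normal 0.396 -0.392 -0.830
outer loop
vertex 1.276 3.124 1.74
vertex 0.802 2.241 1.931
vertex 0.466 3.04 1.393
endloop
endfacet
facet normal -0.115 0.993 0.029
outer loop
vertex 1.276 3.124 1.74
vertex 0.466 3.04 1.393
vertex 0.098 2.939 3.409
endloop
endfacet
facet normal 0.396 -0.393 -0.830
outer loop
vertex 0.466 3.04 1.393
vertex 0.802 2.241 1.931
vertex -0.091 2.354 1.452
endloop
endfacet
facet normal -0.776 0.621 -0.111
outer loop
vertex 0.466 3.04 1.393
vertex -0.091 2.354 1.452
vertex 0.098 2.939 3.409
endloop
endfacet
facet normal 0.396 -0.392 -0.830
outer loop
vertex -0.091 2.354 1.452
vertex 0.802 2.241 1.931
vertex 0.025 1.584 1.871
endloop
endfacet
facet normal -0.989 -0.083 0.120
outer loop
vertex -0.091 2.354 1.452
vertex 0.025 1.584 1.871
vertex 0.098 2.939 3.409
endloop
endfacet
facet normal 0.396 -0.392 -0.831
outer loop
vertex 0.025 1.584 1.871
vertex 0.802 2.241 1.931
vertex 0.726 1.308 2.335
endloop
endfacet
facet normal -0.594 -0.589 0.547
outer loop
vertex 0.025 1.584 1.871
vertex 0.726 1.308 2.335
vertex 0.098 2.939 3.409
endloop
endfacet
facet normal 0.396 -0.392 -0.831
outer loop
vertex 0.726 1.308 2.335
vertex 0.802 2.241 1.931
vertex 1.485 1.735 2.495
endloop
endfacet
facet normal 0.111 -0.516 0.849
outer loop
vertex 0.726 1.308 2.335
vertex 1.485 1.735 2.495
vertex 0.098 2.939 3.409
endloop
endfacet

endsolid


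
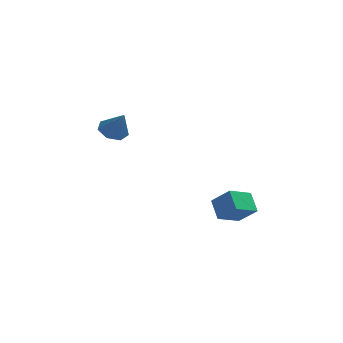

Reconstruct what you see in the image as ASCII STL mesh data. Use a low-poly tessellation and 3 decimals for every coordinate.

solid 
facet normal -0.408 0.334 -0.850
outer loop
vertex -3.643 3.342 2.982
vertex -4.02 3.84 3.359
vertex -3.355 3.9 3.063
endloop
endfacet
facet normal 0.890 -0.448 -0.079
outer loop
vertex -3.643 3.342 2.982
vertex -3.355 3.9 3.063
vertex -3.48 3.4 4.481
endloop
endfacet
facet normal -0.408 0.334 -0.850
outer loop
vertex -3.355 3.9 3.063
vertex -4.02 3.84 3.359
vertex -3.567 4.414 3.367
endloop
endfacet
facet normal 0.942 0.281 0.182
outer loop
vertex -3.355 3.9 3.063
vertex -3.567 4.414 3.367
vertex -3.48 3.4 4.481
endloop
endfacet
facet normal -0.409 0.334 -0.849
outer loop
vertex -3.567 4.414 3.367
vertex -4.02 3.84 3.359
vertex -4.12 4.495 3.665
endloop
endfacet
facet normal 0.420 0.687 0.593
outer loop
vertex -3.567 4.414 3.367
vertex -4.12 4.495 3.665
vertex -3.48 3.4 4.481
endloop
endfacet
facet normal -0.409 0.334 -0.849
outer loop
vertex -4.12 4.495 3.665
vertex -4.02 3.84 3.359
vertex -4.597 4.084 3.733
endloop
endfacet
facet normal -0.279 0.463 0.841
outer loop
vertex -4.12 4.495 3.665
vertex -4.597 4.084 3.733
vertex -3.48 3.4 4.481
endloop
endfacet
facet normal -0.409 0.334 -0.849
outer loop
vertex -4.597 4.084 3.733
vertex -4.02 3.84 3.359
vertex -4.639 3.489 3.519
endloop
endfacet
facet normal -0.633 -0.222 0.742
outer loop
vertex -4.597 4.084 3.733
vertex -4.639 3.489 3.519
vertex -3.48 3.4 4.481
endloop
endfacet
facet normal -0.409 0.333 -0.850
outer loop
vertex -4.639 3.489 3.519
vertex -4.02 3.84 3.359
vertex -4.214 3.159 3.185
endloop
endfacet
facet normal -0.372 -0.852 0.369
outer loop
vertex -4.639 3.489 3.519
vertex -4.214 3.159 3.185
vertex -3.48 3.4 4.481
endloop
endfacet
facet normal -0.409 0.334 -0.849
outer loop
vertex -4.214 3.159 3.185
vertex -4.02 3.84 3.359
vertex -3.643 3.342 2.982
endloop
endfacet
facet normal 0.306 -0.952 0.004
outer loop
vertex -4.214 3.159 3.185
vertex -3.643 3.342 2.982
vertex -3.48 3.4 4.481
endloop
endfacet
facet normal -0.682 -0.617 0.393
outer loop
vertex 1.24 -0.168 1.889
vertex 0.469 0.18 1.096
vertex 1.559 -0.932 1.244
endloop
endfacet
facet normal 0.665 -0.300 0.684
outer loop
vertex 2.391 -0.18 0.764
vertex 1.24 -0.168 1.889
vertex 1.559 -0.932 1.244
endloop
endfacet
facet normal -0.682 -0.616 0.393
outer loop
vertex 1.559 -0.932 1.244
vertex 0.469 0.18 1.096
vertex 0.788 -0.585 0.45
endloop
endfacet
facet normal 0.304 -0.728 -0.614
outer loop
vertex 0.788 -0.585 0.45
vertex 2.391 -0.18 0.764
vertex 1.559 -0.932 1.244
endloop
endfacet
facet normal -0.304 0.728 0.615
outer loop
vertex 1.24 -0.168 1.889
vertex 1.301 0.932 0.616
vertex 0.469 0.18 1.096
endloop
endfacet
facet normal 0.665 -0.300 0.684
outer loop
vertex 2.072 0.585 1.41
vertex 1.24 -0.168 1.889
vertex 2.391 -0.18 0.764
endloop
endfacet
facet normal -0.305 0.728 0.614
outer loop
vertex 2.072 0.585 1.41
vertex 1.301 0.932 0.616
vertex 1.24 -0.168 1.889
endloop
endfacet
facet normal -0.665 0.300 -0.684
outer loop
vertex 0.469 0.18 1.096
vertex 1.301 0.932 0.616
vertex 0.788 -0.585 0.45
endloop
endfacet
facet normal 0.304 -0.727 -0.615
outer loop
vertex 1.62 0.168 -0.029
vertex 2.391 -0.18 0.764
vertex 0.788 -0.585 0.45
endloop
endfacet
facet normal -0.665 0.300 -0.684
outer loop
vertex 0.788 -0.585 0.45
vertex 1.301 0.932 0.616
vertex 1.62 0.168 -0.029
endloop
endfacet
facet normal 0.682 0.616 -0.393
outer loop
vertex 1.62 0.168 -0.029
vertex 2.072 0.585 1.41
vertex 2.391 -0.18 0.764
endloop
endfacet
facet normal 0.682 0.617 -0.393
outer loop
vertex 1.301 0.932 0.616
vertex 2.072 0.585 1.41
vertex 1.62 0.168 -0.029
endloop
endfacet

endsolid


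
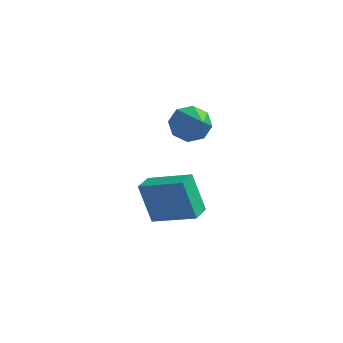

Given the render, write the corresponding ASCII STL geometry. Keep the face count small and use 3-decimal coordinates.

solid 
facet normal -0.625 0.627 -0.465
outer loop
vertex 1.501 -0.453 -0.483
vertex 1.035 -0.503 0.077
vertex 1.596 -0.067 -0.09
endloop
endfacet
facet normal 0.950 0.075 -0.303
outer loop
vertex 1.501 -0.453 -0.483
vertex 1.596 -0.067 -0.09
vertex 1.985 -1.457 0.783
endloop
endfacet
facet normal -0.626 0.628 -0.463
outer loop
vertex 1.596 -0.067 -0.09
vertex 1.035 -0.503 0.077
vertex 1.363 0.063 0.401
endloop
endfacet
facet normal 0.856 0.424 0.294
outer loop
vertex 1.596 -0.067 -0.09
vertex 1.363 0.063 0.401
vertex 1.985 -1.457 0.783
endloop
endfacet
facet normal -0.624 0.628 -0.465
outer loop
vertex 1.363 0.063 0.401
vertex 1.035 -0.503 0.077
vertex 0.937 -0.138 0.701
endloop
endfacet
facet normal 0.408 0.376 0.832
outer loop
vertex 1.363 0.063 0.401
vertex 0.937 -0.138 0.701
vertex 1.985 -1.457 0.783
endloop
endfacet
facet normal -0.625 0.627 -0.465
outer loop
vertex 0.937 -0.138 0.701
vertex 1.035 -0.503 0.077
vertex 0.569 -0.553 0.636
endloop
endfacet
facet normal -0.129 -0.041 0.991
outer loop
vertex 0.937 -0.138 0.701
vertex 0.569 -0.553 0.636
vertex 1.985 -1.457 0.783
endloop
endfacet
facet normal -0.625 0.627 -0.465
outer loop
vertex 0.569 -0.553 0.636
vertex 1.035 -0.503 0.077
vertex 0.474 -0.939 0.243
endloop
endfacet
facet normal -0.443 -0.584 0.680
outer loop
vertex 0.569 -0.553 0.636
vertex 0.474 -0.939 0.243
vertex 1.985 -1.457 0.783
endloop
endfacet
facet normal -0.625 0.627 -0.466
outer loop
vertex 0.474 -0.939 0.243
vertex 1.035 -0.503 0.077
vertex 0.708 -1.07 -0.247
endloop
endfacet
facet normal -0.349 -0.933 0.083
outer loop
vertex 0.474 -0.939 0.243
vertex 0.708 -1.07 -0.247
vertex 1.985 -1.457 0.783
endloop
endfacet
facet normal -0.626 0.626 -0.464
outer loop
vertex 0.708 -1.07 -0.247
vertex 1.035 -0.503 0.077
vertex 1.133 -0.868 -0.548
endloop
endfacet
facet normal 0.099 -0.885 -0.455
outer loop
vertex 0.708 -1.07 -0.247
vertex 1.133 -0.868 -0.548
vertex 1.985 -1.457 0.783
endloop
endfacet
facet normal -0.625 0.627 -0.464
outer loop
vertex 1.133 -0.868 -0.548
vertex 1.035 -0.503 0.077
vertex 1.501 -0.453 -0.483
endloop
endfacet
facet normal 0.636 -0.468 -0.614
outer loop
vertex 1.133 -0.868 -0.548
vertex 1.501 -0.453 -0.483
vertex 1.985 -1.457 0.783
endloop
endfacet
facet normal -0.948 -0.089 -0.306
outer loop
vertex -0.666 -0.885 -3.045
vertex -0.738 -0.088 -3.054
vertex -0.177 -0.858 -4.568
endloop
endfacet
facet normal 0.090 -0.996 0.011
outer loop
vertex 1.378 -0.712 -4.066
vertex -0.666 -0.885 -3.045
vertex -0.177 -0.858 -4.568
endloop
endfacet
facet normal -0.948 -0.089 -0.306
outer loop
vertex -0.177 -0.858 -4.568
vertex -0.738 -0.088 -3.054
vertex -0.249 -0.062 -4.577
endloop
endfacet
facet normal 0.306 0.017 -0.952
outer loop
vertex -0.249 -0.062 -4.577
vertex 1.378 -0.712 -4.066
vertex -0.177 -0.858 -4.568
endloop
endfacet
facet normal -0.306 -0.017 0.952
outer loop
vertex -0.666 -0.885 -3.045
vertex 0.817 0.058 -2.552
vertex -0.738 -0.088 -3.054
endloop
endfacet
facet normal 0.090 -0.996 0.012
outer loop
vertex 0.889 -0.738 -2.543
vertex -0.666 -0.885 -3.045
vertex 1.378 -0.712 -4.066
endloop
endfacet
facet normal -0.306 -0.017 0.952
outer loop
vertex 0.889 -0.738 -2.543
vertex 0.817 0.058 -2.552
vertex -0.666 -0.885 -3.045
endloop
endfacet
facet normal -0.090 0.996 -0.012
outer loop
vertex -0.738 -0.088 -3.054
vertex 0.817 0.058 -2.552
vertex -0.249 -0.062 -4.577
endloop
endfacet
facet normal 0.306 0.017 -0.952
outer loop
vertex 1.306 0.085 -4.075
vertex 1.378 -0.712 -4.066
vertex -0.249 -0.062 -4.577
endloop
endfacet
facet normal -0.090 0.996 -0.011
outer loop
vertex -0.249 -0.062 -4.577
vertex 0.817 0.058 -2.552
vertex 1.306 0.085 -4.075
endloop
endfacet
facet normal 0.948 0.089 0.306
outer loop
vertex 1.306 0.085 -4.075
vertex 0.889 -0.738 -2.543
vertex 1.378 -0.712 -4.066
endloop
endfacet
facet normal 0.948 0.089 0.306
outer loop
vertex 0.817 0.058 -2.552
vertex 0.889 -0.738 -2.543
vertex 1.306 0.085 -4.075
endloop
endfacet

endsolid


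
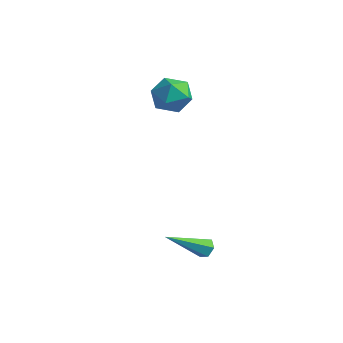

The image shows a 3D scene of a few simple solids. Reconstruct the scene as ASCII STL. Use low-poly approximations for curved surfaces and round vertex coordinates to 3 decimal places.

solid 
facet normal 0.248 0.791 -0.559
outer loop
vertex 2.005 -0.324 -1.882
vertex 1.563 -0.35 -2.115
vertex 1.613 -0.073 -1.701
endloop
endfacet
facet normal 0.509 0.189 0.840
outer loop
vertex 2.005 -0.324 -1.882
vertex 1.613 -0.073 -1.701
vertex 1.017 -2.09 -0.885
endloop
endfacet
facet normal 0.249 0.791 -0.559
outer loop
vertex 1.613 -0.073 -1.701
vertex 1.563 -0.35 -2.115
vertex 1.171 -0.098 -1.933
endloop
endfacet
facet normal -0.436 0.445 0.782
outer loop
vertex 1.613 -0.073 -1.701
vertex 1.171 -0.098 -1.933
vertex 1.017 -2.09 -0.885
endloop
endfacet
facet normal 0.249 0.791 -0.559
outer loop
vertex 1.171 -0.098 -1.933
vertex 1.563 -0.35 -2.115
vertex 1.121 -0.375 -2.347
endloop
endfacet
facet normal -0.993 0.103 0.051
outer loop
vertex 1.171 -0.098 -1.933
vertex 1.121 -0.375 -2.347
vertex 1.017 -2.09 -0.885
endloop
endfacet
facet normal 0.249 0.791 -0.559
outer loop
vertex 1.121 -0.375 -2.347
vertex 1.563 -0.35 -2.115
vertex 1.513 -0.626 -2.528
endloop
endfacet
facet normal -0.605 -0.495 -0.624
outer loop
vertex 1.121 -0.375 -2.347
vertex 1.513 -0.626 -2.528
vertex 1.017 -2.09 -0.885
endloop
endfacet
facet normal 0.248 0.791 -0.559
outer loop
vertex 1.513 -0.626 -2.528
vertex 1.563 -0.35 -2.115
vertex 1.956 -0.601 -2.296
endloop
endfacet
facet normal 0.339 -0.751 -0.567
outer loop
vertex 1.513 -0.626 -2.528
vertex 1.956 -0.601 -2.296
vertex 1.017 -2.09 -0.885
endloop
endfacet
facet normal 0.248 0.791 -0.559
outer loop
vertex 1.956 -0.601 -2.296
vertex 1.563 -0.35 -2.115
vertex 2.005 -0.324 -1.882
endloop
endfacet
facet normal 0.898 -0.408 0.167
outer loop
vertex 1.956 -0.601 -2.296
vertex 2.005 -0.324 -1.882
vertex 1.017 -2.09 -0.885
endloop
endfacet
facet normal -0.030 0.239 0.971
outer loop
vertex -3.737 3.62 3.958
vertex -4.608 3.078 4.064
vertex -3.695 2.621 4.205
endloop
endfacet
facet normal 0.644 0.209 0.736
outer loop
vertex -3.737 3.62 3.958
vertex -3.695 2.621 4.205
vertex -3.034 3.009 3.517
endloop
endfacet
facet normal 0.711 0.675 0.199
outer loop
vertex -3.737 3.62 3.958
vertex -3.034 3.009 3.517
vertex -3.538 3.707 2.951
endloop
endfacet
facet normal 0.079 0.992 0.101
outer loop
vertex -3.737 3.62 3.958
vertex -3.538 3.707 2.951
vertex -4.51 3.75 3.289
endloop
endfacet
facet normal -0.379 0.722 0.578
outer loop
vertex -3.737 3.62 3.958
vertex -4.51 3.75 3.289
vertex -4.608 3.078 4.064
endloop
endfacet
facet normal 0.758 -0.446 0.477
outer loop
vertex -3.034 3.009 3.517
vertex -3.695 2.621 4.205
vertex -3.47 2.09 3.351
endloop
endfacet
facet normal -0.331 -0.398 0.856
outer loop
vertex -3.695 2.621 4.205
vertex -4.608 3.078 4.064
vertex -4.442 2.133 3.689
endloop
endfacet
facet normal -0.896 0.385 0.221
outer loop
vertex -4.608 3.078 4.064
vertex -4.51 3.75 3.289
vertex -4.946 2.831 3.123
endloop
endfacet
facet normal -0.155 0.820 -0.551
outer loop
vertex -4.51 3.75 3.289
vertex -3.538 3.707 2.951
vertex -4.285 3.219 2.435
endloop
endfacet
facet normal 0.867 0.308 -0.392
outer loop
vertex -3.538 3.707 2.951
vertex -3.034 3.009 3.517
vertex -3.372 2.762 2.576
endloop
endfacet
facet normal -0.079 -0.992 -0.101
outer loop
vertex -4.243 2.22 2.682
vertex -3.47 2.09 3.351
vertex -4.442 2.133 3.689
endloop
endfacet
facet normal -0.711 -0.675 -0.199
outer loop
vertex -4.243 2.22 2.682
vertex -4.442 2.133 3.689
vertex -4.946 2.831 3.123
endloop
endfacet
facet normal -0.644 -0.209 -0.736
outer loop
vertex -4.243 2.22 2.682
vertex -4.946 2.831 3.123
vertex -4.285 3.219 2.435
endloop
endfacet
facet normal 0.030 -0.239 -0.971
outer loop
vertex -4.243 2.22 2.682
vertex -4.285 3.219 2.435
vertex -3.372 2.762 2.576
endloop
endfacet
facet normal 0.379 -0.722 -0.578
outer loop
vertex -4.243 2.22 2.682
vertex -3.372 2.762 2.576
vertex -3.47 2.09 3.351
endloop
endfacet
facet normal 0.155 -0.820 0.551
outer loop
vertex -4.442 2.133 3.689
vertex -3.47 2.09 3.351
vertex -3.695 2.621 4.205
endloop
endfacet
facet normal -0.867 -0.308 0.392
outer loop
vertex -4.946 2.831 3.123
vertex -4.442 2.133 3.689
vertex -4.608 3.078 4.064
endloop
endfacet
facet normal -0.758 0.446 -0.477
outer loop
vertex -4.285 3.219 2.435
vertex -4.946 2.831 3.123
vertex -4.51 3.75 3.289
endloop
endfacet
facet normal 0.331 0.398 -0.856
outer loop
vertex -3.372 2.762 2.576
vertex -4.285 3.219 2.435
vertex -3.538 3.707 2.951
endloop
endfacet
facet normal 0.896 -0.385 -0.221
outer loop
vertex -3.47 2.09 3.351
vertex -3.372 2.762 2.576
vertex -3.034 3.009 3.517
endloop
endfacet

endsolid


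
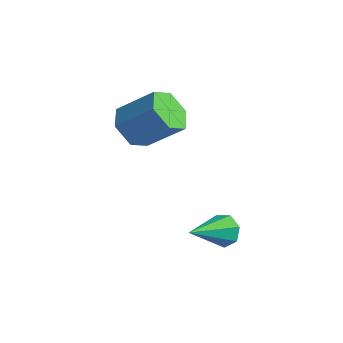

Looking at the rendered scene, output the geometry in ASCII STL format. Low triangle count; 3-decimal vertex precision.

solid 
facet normal -0.015 0.901 -0.434
outer loop
vertex 0.23 3.632 -3.043
vertex -0.052 3.887 -2.504
vertex 0.59 3.83 -2.644
endloop
endfacet
facet normal 0.742 -0.536 -0.403
outer loop
vertex 0.23 3.632 -3.043
vertex 0.59 3.83 -2.644
vertex -0.028 2.293 -1.736
endloop
endfacet
facet normal -0.015 0.901 -0.434
outer loop
vertex 0.59 3.83 -2.644
vertex -0.052 3.887 -2.504
vertex 0.467 4.071 -2.139
endloop
endfacet
facet normal 0.930 -0.187 0.316
outer loop
vertex 0.59 3.83 -2.644
vertex 0.467 4.071 -2.139
vertex -0.028 2.293 -1.736
endloop
endfacet
facet normal -0.014 0.901 -0.434
outer loop
vertex 0.467 4.071 -2.139
vertex -0.052 3.887 -2.504
vertex -0.047 4.174 -1.909
endloop
endfacet
facet normal 0.421 0.087 0.903
outer loop
vertex 0.467 4.071 -2.139
vertex -0.047 4.174 -1.909
vertex -0.028 2.293 -1.736
endloop
endfacet
facet normal -0.015 0.901 -0.434
outer loop
vertex -0.047 4.174 -1.909
vertex -0.052 3.887 -2.504
vertex -0.565 4.061 -2.126
endloop
endfacet
facet normal -0.400 0.080 0.913
outer loop
vertex -0.047 4.174 -1.909
vertex -0.565 4.061 -2.126
vertex -0.028 2.293 -1.736
endloop
endfacet
facet normal -0.013 0.901 -0.433
outer loop
vertex -0.565 4.061 -2.126
vertex -0.052 3.887 -2.504
vertex -0.697 3.818 -2.628
endloop
endfacet
facet normal -0.918 -0.204 0.340
outer loop
vertex -0.565 4.061 -2.126
vertex -0.697 3.818 -2.628
vertex -0.028 2.293 -1.736
endloop
endfacet
facet normal -0.013 0.901 -0.433
outer loop
vertex -0.697 3.818 -2.628
vertex -0.052 3.887 -2.504
vertex -0.343 3.627 -3.036
endloop
endfacet
facet normal -0.741 -0.550 -0.385
outer loop
vertex -0.697 3.818 -2.628
vertex -0.343 3.627 -3.036
vertex -0.028 2.293 -1.736
endloop
endfacet
facet normal -0.013 0.901 -0.433
outer loop
vertex -0.343 3.627 -3.036
vertex -0.052 3.887 -2.504
vertex 0.23 3.632 -3.043
endloop
endfacet
facet normal -0.003 -0.698 -0.716
outer loop
vertex -0.343 3.627 -3.036
vertex 0.23 3.632 -3.043
vertex -0.028 2.293 -1.736
endloop
endfacet
facet normal -0.664 -0.401 -0.631
outer loop
vertex -3.436 2.995 0.365
vertex -4.051 3.617 0.616
vertex -3.49 3.786 -0.081
endloop
endfacet
facet normal 0.746 -0.288 -0.601
outer loop
vertex -3.436 2.995 0.365
vertex -3.49 3.786 -0.081
vertex -2.335 3.66 1.414
endloop
endfacet
facet normal 0.746 -0.289 -0.600
outer loop
vertex -2.335 3.66 1.414
vertex -3.49 3.786 -0.081
vertex -2.388 4.451 0.968
endloop
endfacet
facet normal 0.664 0.401 0.632
outer loop
vertex -2.335 3.66 1.414
vertex -2.388 4.451 0.968
vertex -2.949 4.283 1.664
endloop
endfacet
facet normal -0.664 -0.401 -0.631
outer loop
vertex -3.49 3.786 -0.081
vertex -4.051 3.617 0.616
vertex -4.105 4.409 0.17
endloop
endfacet
facet normal 0.322 0.610 -0.724
outer loop
vertex -3.49 3.786 -0.081
vertex -4.105 4.409 0.17
vertex -2.388 4.451 0.968
endloop
endfacet
facet normal 0.322 0.609 -0.725
outer loop
vertex -2.388 4.451 0.968
vertex -4.105 4.409 0.17
vertex -3.003 5.074 1.218
endloop
endfacet
facet normal 0.663 0.401 0.632
outer loop
vertex -2.388 4.451 0.968
vertex -3.003 5.074 1.218
vertex -2.949 4.283 1.664
endloop
endfacet
facet normal -0.664 -0.401 -0.631
outer loop
vertex -4.105 4.409 0.17
vertex -4.051 3.617 0.616
vertex -4.665 4.24 0.866
endloop
endfacet
facet normal -0.424 0.897 -0.123
outer loop
vertex -4.105 4.409 0.17
vertex -4.665 4.24 0.866
vertex -3.003 5.074 1.218
endloop
endfacet
facet normal -0.424 0.897 -0.124
outer loop
vertex -3.003 5.074 1.218
vertex -4.665 4.24 0.866
vertex -3.564 4.905 1.915
endloop
endfacet
facet normal 0.664 0.401 0.631
outer loop
vertex -3.003 5.074 1.218
vertex -3.564 4.905 1.915
vertex -2.949 4.283 1.664
endloop
endfacet
facet normal -0.664 -0.401 -0.632
outer loop
vertex -4.665 4.24 0.866
vertex -4.051 3.617 0.616
vertex -4.612 3.449 1.312
endloop
endfacet
facet normal -0.746 0.288 0.600
outer loop
vertex -4.665 4.24 0.866
vertex -4.612 3.449 1.312
vertex -3.564 4.905 1.915
endloop
endfacet
facet normal -0.746 0.288 0.601
outer loop
vertex -3.564 4.905 1.915
vertex -4.612 3.449 1.312
vertex -3.51 4.114 2.361
endloop
endfacet
facet normal 0.664 0.401 0.631
outer loop
vertex -3.564 4.905 1.915
vertex -3.51 4.114 2.361
vertex -2.949 4.283 1.664
endloop
endfacet
facet normal -0.663 -0.401 -0.632
outer loop
vertex -4.612 3.449 1.312
vertex -4.051 3.617 0.616
vertex -3.997 2.826 1.062
endloop
endfacet
facet normal -0.322 -0.609 0.725
outer loop
vertex -4.612 3.449 1.312
vertex -3.997 2.826 1.062
vertex -3.51 4.114 2.361
endloop
endfacet
facet normal -0.322 -0.609 0.725
outer loop
vertex -3.51 4.114 2.361
vertex -3.997 2.826 1.062
vertex -2.895 3.491 2.11
endloop
endfacet
facet normal 0.664 0.401 0.631
outer loop
vertex -3.51 4.114 2.361
vertex -2.895 3.491 2.11
vertex -2.949 4.283 1.664
endloop
endfacet
facet normal -0.664 -0.401 -0.631
outer loop
vertex -3.997 2.826 1.062
vertex -4.051 3.617 0.616
vertex -3.436 2.995 0.365
endloop
endfacet
facet normal 0.424 -0.897 0.124
outer loop
vertex -3.997 2.826 1.062
vertex -3.436 2.995 0.365
vertex -2.895 3.491 2.11
endloop
endfacet
facet normal 0.424 -0.897 0.123
outer loop
vertex -2.895 3.491 2.11
vertex -3.436 2.995 0.365
vertex -2.335 3.66 1.414
endloop
endfacet
facet normal 0.664 0.401 0.631
outer loop
vertex -2.895 3.491 2.11
vertex -2.335 3.66 1.414
vertex -2.949 4.283 1.664
endloop
endfacet

endsolid


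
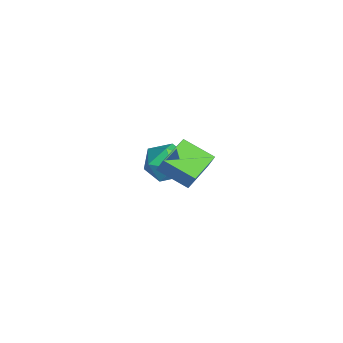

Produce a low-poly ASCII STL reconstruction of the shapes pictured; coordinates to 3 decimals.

solid 
facet normal -0.897 0.441 -0.034
outer loop
vertex -4.319 0.49 -2.856
vertex -4.863 -0.612 -2.795
vertex -4.6 0.002 -1.762
endloop
endfacet
facet normal -0.416 0.865 0.279
outer loop
vertex -4.319 0.49 -2.856
vertex -4.6 0.002 -1.762
vertex -3.522 0.572 -1.923
endloop
endfacet
facet normal 0.115 0.976 -0.184
outer loop
vertex -4.319 0.49 -2.856
vertex -3.522 0.572 -1.923
vertex -3.119 0.311 -3.055
endloop
endfacet
facet normal -0.037 0.620 -0.783
outer loop
vertex -4.319 0.49 -2.856
vertex -3.119 0.311 -3.055
vertex -3.947 -0.421 -3.595
endloop
endfacet
facet normal -0.663 0.289 -0.690
outer loop
vertex -4.319 0.49 -2.856
vertex -3.947 -0.421 -3.595
vertex -4.863 -0.612 -2.795
endloop
endfacet
facet normal -0.148 0.518 0.842
outer loop
vertex -3.522 0.572 -1.923
vertex -4.6 0.002 -1.762
vertex -3.573 -0.479 -1.285
endloop
endfacet
facet normal -0.926 -0.169 0.337
outer loop
vertex -4.6 0.002 -1.762
vertex -4.863 -0.612 -2.795
vertex -4.401 -1.211 -1.825
endloop
endfacet
facet normal -0.548 -0.414 -0.727
outer loop
vertex -4.863 -0.612 -2.795
vertex -3.947 -0.421 -3.595
vertex -3.998 -1.472 -2.957
endloop
endfacet
facet normal 0.464 0.122 -0.877
outer loop
vertex -3.947 -0.421 -3.595
vertex -3.119 0.311 -3.055
vertex -2.92 -0.902 -3.118
endloop
endfacet
facet normal 0.711 0.697 0.092
outer loop
vertex -3.119 0.311 -3.055
vertex -3.522 0.572 -1.923
vertex -2.657 -0.288 -2.085
endloop
endfacet
facet normal 0.037 -0.620 0.783
outer loop
vertex -3.201 -1.39 -2.024
vertex -3.573 -0.479 -1.285
vertex -4.401 -1.211 -1.825
endloop
endfacet
facet normal -0.115 -0.976 0.184
outer loop
vertex -3.201 -1.39 -2.024
vertex -4.401 -1.211 -1.825
vertex -3.998 -1.472 -2.957
endloop
endfacet
facet normal 0.416 -0.865 -0.279
outer loop
vertex -3.201 -1.39 -2.024
vertex -3.998 -1.472 -2.957
vertex -2.92 -0.902 -3.118
endloop
endfacet
facet normal 0.897 -0.441 0.034
outer loop
vertex -3.201 -1.39 -2.024
vertex -2.92 -0.902 -3.118
vertex -2.657 -0.288 -2.085
endloop
endfacet
facet normal 0.663 -0.289 0.690
outer loop
vertex -3.201 -1.39 -2.024
vertex -2.657 -0.288 -2.085
vertex -3.573 -0.479 -1.285
endloop
endfacet
facet normal -0.464 -0.122 0.877
outer loop
vertex -4.401 -1.211 -1.825
vertex -3.573 -0.479 -1.285
vertex -4.6 0.002 -1.762
endloop
endfacet
facet normal -0.711 -0.697 -0.092
outer loop
vertex -3.998 -1.472 -2.957
vertex -4.401 -1.211 -1.825
vertex -4.863 -0.612 -2.795
endloop
endfacet
facet normal 0.148 -0.518 -0.842
outer loop
vertex -2.92 -0.902 -3.118
vertex -3.998 -1.472 -2.957
vertex -3.947 -0.421 -3.595
endloop
endfacet
facet normal 0.926 0.169 -0.337
outer loop
vertex -2.657 -0.288 -2.085
vertex -2.92 -0.902 -3.118
vertex -3.119 0.311 -3.055
endloop
endfacet
facet normal 0.548 0.414 0.727
outer loop
vertex -3.573 -0.479 -1.285
vertex -2.657 -0.288 -2.085
vertex -3.522 0.572 -1.923
endloop
endfacet
facet normal -0.522 -0.742 0.420
outer loop
vertex 1.88 -1.534 2.083
vertex 0.28 -0.355 2.178
vertex 1.638 -1.8 1.312
endloop
endfacet
facet normal 0.804 -0.592 -0.048
outer loop
vertex 2.52 -0.545 0.602
vertex 1.88 -1.534 2.083
vertex 1.638 -1.8 1.312
endloop
endfacet
facet normal -0.522 -0.742 0.420
outer loop
vertex 1.638 -1.8 1.312
vertex 0.28 -0.355 2.178
vertex 0.038 -0.621 1.408
endloop
endfacet
facet normal -0.285 -0.313 -0.906
outer loop
vertex 0.038 -0.621 1.408
vertex 2.52 -0.545 0.602
vertex 1.638 -1.8 1.312
endloop
endfacet
facet normal 0.284 0.313 0.906
outer loop
vertex 1.88 -1.534 2.083
vertex 1.162 0.9 1.468
vertex 0.28 -0.355 2.178
endloop
endfacet
facet normal 0.804 -0.592 -0.048
outer loop
vertex 2.762 -0.279 1.372
vertex 1.88 -1.534 2.083
vertex 2.52 -0.545 0.602
endloop
endfacet
facet normal 0.285 0.313 0.906
outer loop
vertex 2.762 -0.279 1.372
vertex 1.162 0.9 1.468
vertex 1.88 -1.534 2.083
endloop
endfacet
facet normal -0.804 0.592 0.048
outer loop
vertex 0.28 -0.355 2.178
vertex 1.162 0.9 1.468
vertex 0.038 -0.621 1.408
endloop
endfacet
facet normal -0.285 -0.313 -0.906
outer loop
vertex 0.92 0.634 0.697
vertex 2.52 -0.545 0.602
vertex 0.038 -0.621 1.408
endloop
endfacet
facet normal -0.804 0.592 0.048
outer loop
vertex 0.038 -0.621 1.408
vertex 1.162 0.9 1.468
vertex 0.92 0.634 0.697
endloop
endfacet
facet normal 0.522 0.742 -0.420
outer loop
vertex 0.92 0.634 0.697
vertex 2.762 -0.279 1.372
vertex 2.52 -0.545 0.602
endloop
endfacet
facet normal 0.522 0.742 -0.420
outer loop
vertex 1.162 0.9 1.468
vertex 2.762 -0.279 1.372
vertex 0.92 0.634 0.697
endloop
endfacet

endsolid


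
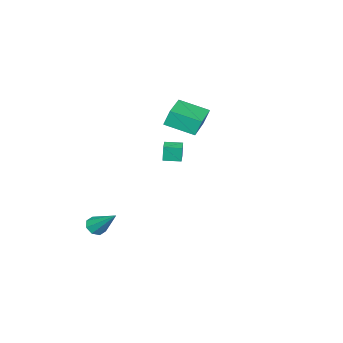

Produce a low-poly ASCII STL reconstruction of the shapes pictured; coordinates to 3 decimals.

solid 
facet normal -0.926 -0.370 -0.073
outer loop
vertex -4.271 -3.2 2.365
vertex -4.92 -1.45 1.734
vertex -4.059 -3.516 1.269
endloop
endfacet
facet normal 0.330 -0.888 0.320
outer loop
vertex -2.04 -2.71 1.426
vertex -4.271 -3.2 2.365
vertex -4.059 -3.516 1.269
endloop
endfacet
facet normal -0.926 -0.370 -0.071
outer loop
vertex -4.059 -3.516 1.269
vertex -4.92 -1.45 1.734
vertex -4.709 -1.767 0.638
endloop
endfacet
facet normal 0.182 -0.273 -0.945
outer loop
vertex -4.709 -1.767 0.638
vertex -2.04 -2.71 1.426
vertex -4.059 -3.516 1.269
endloop
endfacet
facet normal -0.182 0.273 0.945
outer loop
vertex -4.271 -3.2 2.365
vertex -2.901 -0.644 1.891
vertex -4.92 -1.45 1.734
endloop
endfacet
facet normal 0.330 -0.888 0.320
outer loop
vertex -2.251 -2.393 2.522
vertex -4.271 -3.2 2.365
vertex -2.04 -2.71 1.426
endloop
endfacet
facet normal -0.182 0.273 0.945
outer loop
vertex -2.251 -2.393 2.522
vertex -2.901 -0.644 1.891
vertex -4.271 -3.2 2.365
endloop
endfacet
facet normal -0.330 0.888 -0.320
outer loop
vertex -4.92 -1.45 1.734
vertex -2.901 -0.644 1.891
vertex -4.709 -1.767 0.638
endloop
endfacet
facet normal 0.182 -0.273 -0.945
outer loop
vertex -2.689 -0.96 0.795
vertex -2.04 -2.71 1.426
vertex -4.709 -1.767 0.638
endloop
endfacet
facet normal -0.330 0.888 -0.320
outer loop
vertex -4.709 -1.767 0.638
vertex -2.901 -0.644 1.891
vertex -2.689 -0.96 0.795
endloop
endfacet
facet normal 0.927 0.369 0.072
outer loop
vertex -2.689 -0.96 0.795
vertex -2.251 -2.393 2.522
vertex -2.04 -2.71 1.426
endloop
endfacet
facet normal 0.926 0.370 0.072
outer loop
vertex -2.901 -0.644 1.891
vertex -2.251 -2.393 2.522
vertex -2.689 -0.96 0.795
endloop
endfacet
facet normal -0.105 -0.718 -0.688
outer loop
vertex 4.127 -3.583 -3.832
vertex 3.836 -3.136 -4.254
vertex 4.473 -3.341 -4.137
endloop
endfacet
facet normal 0.740 -0.300 0.601
outer loop
vertex 4.127 -3.583 -3.832
vertex 4.473 -3.341 -4.137
vertex 4.064 -1.564 -2.746
endloop
endfacet
facet normal -0.104 -0.716 -0.690
outer loop
vertex 4.473 -3.341 -4.137
vertex 3.836 -3.136 -4.254
vertex 4.447 -2.979 -4.509
endloop
endfacet
facet normal 0.984 0.159 0.086
outer loop
vertex 4.473 -3.341 -4.137
vertex 4.447 -2.979 -4.509
vertex 4.064 -1.564 -2.746
endloop
endfacet
facet normal -0.103 -0.718 -0.689
outer loop
vertex 4.447 -2.979 -4.509
vertex 3.836 -3.136 -4.254
vertex 4.062 -2.709 -4.733
endloop
endfacet
facet normal 0.668 0.644 -0.372
outer loop
vertex 4.447 -2.979 -4.509
vertex 4.062 -2.709 -4.733
vertex 4.064 -1.564 -2.746
endloop
endfacet
facet normal -0.105 -0.717 -0.689
outer loop
vertex 4.062 -2.709 -4.733
vertex 3.836 -3.136 -4.254
vertex 3.545 -2.688 -4.676
endloop
endfacet
facet normal -0.020 0.866 -0.499
outer loop
vertex 4.062 -2.709 -4.733
vertex 3.545 -2.688 -4.676
vertex 4.064 -1.564 -2.746
endloop
endfacet
facet normal -0.104 -0.717 -0.689
outer loop
vertex 3.545 -2.688 -4.676
vertex 3.836 -3.136 -4.254
vertex 3.199 -2.93 -4.372
endloop
endfacet
facet normal -0.682 0.696 -0.222
outer loop
vertex 3.545 -2.688 -4.676
vertex 3.199 -2.93 -4.372
vertex 4.064 -1.564 -2.746
endloop
endfacet
facet normal -0.104 -0.717 -0.689
outer loop
vertex 3.199 -2.93 -4.372
vertex 3.836 -3.136 -4.254
vertex 3.225 -3.292 -3.999
endloop
endfacet
facet normal -0.926 0.236 0.294
outer loop
vertex 3.199 -2.93 -4.372
vertex 3.225 -3.292 -3.999
vertex 4.064 -1.564 -2.746
endloop
endfacet
facet normal -0.104 -0.717 -0.689
outer loop
vertex 3.225 -3.292 -3.999
vertex 3.836 -3.136 -4.254
vertex 3.61 -3.562 -3.776
endloop
endfacet
facet normal -0.610 -0.249 0.752
outer loop
vertex 3.225 -3.292 -3.999
vertex 3.61 -3.562 -3.776
vertex 4.064 -1.564 -2.746
endloop
endfacet
facet normal -0.104 -0.718 -0.689
outer loop
vertex 3.61 -3.562 -3.776
vertex 3.836 -3.136 -4.254
vertex 4.127 -3.583 -3.832
endloop
endfacet
facet normal 0.076 -0.470 0.879
outer loop
vertex 3.61 -3.562 -3.776
vertex 4.127 -3.583 -3.832
vertex 4.064 -1.564 -2.746
endloop
endfacet
facet normal -0.525 0.850 -0.037
outer loop
vertex 2.787 2.011 3.545
vertex 3.533 2.474 3.605
vertex 2.863 2.016 2.578
endloop
endfacet
facet normal -0.848 -0.526 -0.069
outer loop
vertex 3.387 1.166 2.615
vertex 2.787 2.011 3.545
vertex 2.863 2.016 2.578
endloop
endfacet
facet normal -0.525 0.850 -0.036
outer loop
vertex 2.863 2.016 2.578
vertex 3.533 2.474 3.605
vertex 3.608 2.479 2.638
endloop
endfacet
facet normal 0.078 0.004 -0.997
outer loop
vertex 3.608 2.479 2.638
vertex 3.387 1.166 2.615
vertex 2.863 2.016 2.578
endloop
endfacet
facet normal -0.077 -0.004 0.997
outer loop
vertex 2.787 2.011 3.545
vertex 4.057 1.624 3.642
vertex 3.533 2.474 3.605
endloop
endfacet
facet normal -0.847 -0.526 -0.068
outer loop
vertex 3.312 1.161 3.582
vertex 2.787 2.011 3.545
vertex 3.387 1.166 2.615
endloop
endfacet
facet normal -0.078 -0.004 0.997
outer loop
vertex 3.312 1.161 3.582
vertex 4.057 1.624 3.642
vertex 2.787 2.011 3.545
endloop
endfacet
facet normal 0.848 0.526 0.068
outer loop
vertex 3.533 2.474 3.605
vertex 4.057 1.624 3.642
vertex 3.608 2.479 2.638
endloop
endfacet
facet normal 0.077 0.004 -0.997
outer loop
vertex 4.133 1.629 2.675
vertex 3.387 1.166 2.615
vertex 3.608 2.479 2.638
endloop
endfacet
facet normal 0.847 0.526 0.069
outer loop
vertex 3.608 2.479 2.638
vertex 4.057 1.624 3.642
vertex 4.133 1.629 2.675
endloop
endfacet
facet normal 0.525 -0.850 0.036
outer loop
vertex 4.133 1.629 2.675
vertex 3.312 1.161 3.582
vertex 3.387 1.166 2.615
endloop
endfacet
facet normal 0.525 -0.850 0.037
outer loop
vertex 4.057 1.624 3.642
vertex 3.312 1.161 3.582
vertex 4.133 1.629 2.675
endloop
endfacet

endsolid
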